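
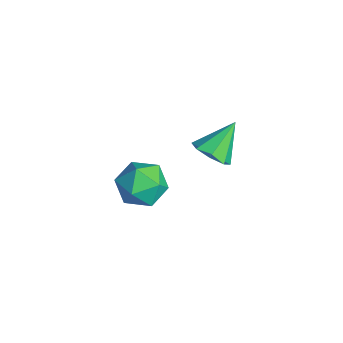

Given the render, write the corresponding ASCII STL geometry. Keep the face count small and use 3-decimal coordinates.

solid 
facet normal 0.189 0.418 0.889
outer loop
vertex -3.26 -1.122 -1.437
vertex -2.993 -2.112 -1.028
vertex -2.217 -1.478 -1.491
endloop
endfacet
facet normal 0.318 0.878 0.358
outer loop
vertex -3.26 -1.122 -1.437
vertex -2.217 -1.478 -1.491
vertex -2.669 -0.962 -2.356
endloop
endfacet
facet normal -0.285 0.958 -0.016
outer loop
vertex -3.26 -1.122 -1.437
vertex -2.669 -0.962 -2.356
vertex -3.724 -1.277 -2.427
endloop
endfacet
facet normal -0.787 0.549 0.283
outer loop
vertex -3.26 -1.122 -1.437
vertex -3.724 -1.277 -2.427
vertex -3.925 -1.988 -1.607
endloop
endfacet
facet normal -0.495 0.215 0.842
outer loop
vertex -3.26 -1.122 -1.437
vertex -3.925 -1.988 -1.607
vertex -2.993 -2.112 -1.028
endloop
endfacet
facet normal 0.806 0.587 -0.071
outer loop
vertex -2.669 -0.962 -2.356
vertex -2.217 -1.478 -1.491
vertex -2.035 -1.852 -2.513
endloop
endfacet
facet normal 0.597 -0.157 0.786
outer loop
vertex -2.217 -1.478 -1.491
vertex -2.993 -2.112 -1.028
vertex -2.236 -2.563 -1.693
endloop
endfacet
facet normal -0.507 -0.487 0.712
outer loop
vertex -2.993 -2.112 -1.028
vertex -3.925 -1.988 -1.607
vertex -3.291 -2.878 -1.764
endloop
endfacet
facet normal -0.980 0.053 -0.194
outer loop
vertex -3.925 -1.988 -1.607
vertex -3.724 -1.277 -2.427
vertex -3.743 -2.362 -2.629
endloop
endfacet
facet normal -0.168 0.716 -0.677
outer loop
vertex -3.724 -1.277 -2.427
vertex -2.669 -0.962 -2.356
vertex -2.967 -1.728 -3.092
endloop
endfacet
facet normal 0.787 -0.549 -0.283
outer loop
vertex -2.7 -2.718 -2.683
vertex -2.035 -1.852 -2.513
vertex -2.236 -2.563 -1.693
endloop
endfacet
facet normal 0.285 -0.958 0.016
outer loop
vertex -2.7 -2.718 -2.683
vertex -2.236 -2.563 -1.693
vertex -3.291 -2.878 -1.764
endloop
endfacet
facet normal -0.318 -0.878 -0.358
outer loop
vertex -2.7 -2.718 -2.683
vertex -3.291 -2.878 -1.764
vertex -3.743 -2.362 -2.629
endloop
endfacet
facet normal -0.189 -0.418 -0.889
outer loop
vertex -2.7 -2.718 -2.683
vertex -3.743 -2.362 -2.629
vertex -2.967 -1.728 -3.092
endloop
endfacet
facet normal 0.495 -0.215 -0.842
outer loop
vertex -2.7 -2.718 -2.683
vertex -2.967 -1.728 -3.092
vertex -2.035 -1.852 -2.513
endloop
endfacet
facet normal 0.980 -0.053 0.194
outer loop
vertex -2.236 -2.563 -1.693
vertex -2.035 -1.852 -2.513
vertex -2.217 -1.478 -1.491
endloop
endfacet
facet normal 0.168 -0.716 0.677
outer loop
vertex -3.291 -2.878 -1.764
vertex -2.236 -2.563 -1.693
vertex -2.993 -2.112 -1.028
endloop
endfacet
facet normal -0.806 -0.587 0.071
outer loop
vertex -3.743 -2.362 -2.629
vertex -3.291 -2.878 -1.764
vertex -3.925 -1.988 -1.607
endloop
endfacet
facet normal -0.597 0.157 -0.786
outer loop
vertex -2.967 -1.728 -3.092
vertex -3.743 -2.362 -2.629
vertex -3.724 -1.277 -2.427
endloop
endfacet
facet normal 0.507 0.487 -0.712
outer loop
vertex -2.035 -1.852 -2.513
vertex -2.967 -1.728 -3.092
vertex -2.669 -0.962 -2.356
endloop
endfacet
facet normal 0.252 -0.668 -0.700
outer loop
vertex 0.191 -0.455 2.374
vertex -0.408 -0.174 1.89
vertex 0.383 0.01 1.999
endloop
endfacet
facet normal 0.722 0.229 0.653
outer loop
vertex 0.191 -0.455 2.374
vertex 0.383 0.01 1.999
vertex -0.812 0.894 3.01
endloop
endfacet
facet normal 0.252 -0.668 -0.700
outer loop
vertex 0.383 0.01 1.999
vertex -0.408 -0.174 1.89
vertex 0.112 0.368 1.56
endloop
endfacet
facet normal 0.675 0.718 0.169
outer loop
vertex 0.383 0.01 1.999
vertex 0.112 0.368 1.56
vertex -0.812 0.894 3.01
endloop
endfacet
facet normal 0.251 -0.668 -0.701
outer loop
vertex 0.112 0.368 1.56
vertex -0.408 -0.174 1.89
vertex -0.465 0.408 1.315
endloop
endfacet
facet normal 0.168 0.956 -0.240
outer loop
vertex 0.112 0.368 1.56
vertex -0.465 0.408 1.315
vertex -0.812 0.894 3.01
endloop
endfacet
facet normal 0.253 -0.667 -0.701
outer loop
vertex -0.465 0.408 1.315
vertex -0.408 -0.174 1.89
vertex -1.008 0.107 1.406
endloop
endfacet
facet normal -0.499 0.800 -0.332
outer loop
vertex -0.465 0.408 1.315
vertex -1.008 0.107 1.406
vertex -0.812 0.894 3.01
endloop
endfacet
facet normal 0.252 -0.668 -0.700
outer loop
vertex -1.008 0.107 1.406
vertex -0.408 -0.174 1.89
vertex -1.2 -0.359 1.781
endloop
endfacet
facet normal -0.938 0.343 -0.054
outer loop
vertex -1.008 0.107 1.406
vertex -1.2 -0.359 1.781
vertex -0.812 0.894 3.01
endloop
endfacet
facet normal 0.252 -0.667 -0.701
outer loop
vertex -1.2 -0.359 1.781
vertex -0.408 -0.174 1.89
vertex -0.928 -0.716 2.219
endloop
endfacet
facet normal -0.890 -0.148 0.432
outer loop
vertex -1.2 -0.359 1.781
vertex -0.928 -0.716 2.219
vertex -0.812 0.894 3.01
endloop
endfacet
facet normal 0.253 -0.668 -0.700
outer loop
vertex -0.928 -0.716 2.219
vertex -0.408 -0.174 1.89
vertex -0.352 -0.756 2.465
endloop
endfacet
facet normal -0.385 -0.384 0.839
outer loop
vertex -0.928 -0.716 2.219
vertex -0.352 -0.756 2.465
vertex -0.812 0.894 3.01
endloop
endfacet
facet normal 0.253 -0.668 -0.700
outer loop
vertex -0.352 -0.756 2.465
vertex -0.408 -0.174 1.89
vertex 0.191 -0.455 2.374
endloop
endfacet
facet normal 0.283 -0.229 0.931
outer loop
vertex -0.352 -0.756 2.465
vertex 0.191 -0.455 2.374
vertex -0.812 0.894 3.01
endloop
endfacet

endsolid


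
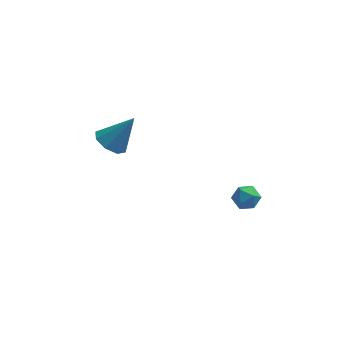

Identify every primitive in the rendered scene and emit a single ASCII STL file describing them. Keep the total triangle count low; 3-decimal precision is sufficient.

solid 
facet normal -0.576 -0.159 -0.802
outer loop
vertex -2.445 1.283 -1.507
vertex -3.12 1.613 -1.087
vertex -2.503 1.933 -1.594
endloop
endfacet
facet normal 0.974 0.058 -0.217
outer loop
vertex -2.445 1.283 -1.507
vertex -2.503 1.933 -1.594
vertex -2.06 1.907 0.387
endloop
endfacet
facet normal -0.576 -0.161 -0.802
outer loop
vertex -2.503 1.933 -1.594
vertex -3.12 1.613 -1.087
vertex -2.923 2.395 -1.385
endloop
endfacet
facet normal 0.698 0.701 -0.147
outer loop
vertex -2.503 1.933 -1.594
vertex -2.923 2.395 -1.385
vertex -2.06 1.907 0.387
endloop
endfacet
facet normal -0.576 -0.160 -0.802
outer loop
vertex -2.923 2.395 -1.385
vertex -3.12 1.613 -1.087
vertex -3.457 2.399 -1.002
endloop
endfacet
facet normal 0.147 0.970 0.195
outer loop
vertex -2.923 2.395 -1.385
vertex -3.457 2.399 -1.002
vertex -2.06 1.907 0.387
endloop
endfacet
facet normal -0.576 -0.160 -0.802
outer loop
vertex -3.457 2.399 -1.002
vertex -3.12 1.613 -1.087
vertex -3.795 1.943 -0.668
endloop
endfacet
facet normal -0.355 0.709 0.609
outer loop
vertex -3.457 2.399 -1.002
vertex -3.795 1.943 -0.668
vertex -2.06 1.907 0.387
endloop
endfacet
facet normal -0.576 -0.160 -0.802
outer loop
vertex -3.795 1.943 -0.668
vertex -3.12 1.613 -1.087
vertex -3.737 1.293 -0.58
endloop
endfacet
facet normal -0.517 0.069 0.853
outer loop
vertex -3.795 1.943 -0.668
vertex -3.737 1.293 -0.58
vertex -2.06 1.907 0.387
endloop
endfacet
facet normal -0.576 -0.160 -0.802
outer loop
vertex -3.737 1.293 -0.58
vertex -3.12 1.613 -1.087
vertex -3.318 0.831 -0.789
endloop
endfacet
facet normal -0.242 -0.573 0.783
outer loop
vertex -3.737 1.293 -0.58
vertex -3.318 0.831 -0.789
vertex -2.06 1.907 0.387
endloop
endfacet
facet normal -0.576 -0.159 -0.801
outer loop
vertex -3.318 0.831 -0.789
vertex -3.12 1.613 -1.087
vertex -2.783 0.827 -1.173
endloop
endfacet
facet normal 0.310 -0.843 0.440
outer loop
vertex -3.318 0.831 -0.789
vertex -2.783 0.827 -1.173
vertex -2.06 1.907 0.387
endloop
endfacet
facet normal -0.577 -0.160 -0.801
outer loop
vertex -2.783 0.827 -1.173
vertex -3.12 1.613 -1.087
vertex -2.445 1.283 -1.507
endloop
endfacet
facet normal 0.812 -0.583 0.027
outer loop
vertex -2.783 0.827 -1.173
vertex -2.445 1.283 -1.507
vertex -2.06 1.907 0.387
endloop
endfacet
facet normal -0.805 0.290 0.518
outer loop
vertex 2.513 -2.681 0.059
vertex 2.191 -3.242 -0.127
vertex 2.557 -3.235 0.438
endloop
endfacet
facet normal -0.207 0.541 0.815
outer loop
vertex 2.513 -2.681 0.059
vertex 2.557 -3.235 0.438
vertex 3.104 -2.859 0.327
endloop
endfacet
facet normal 0.133 0.935 0.328
outer loop
vertex 2.513 -2.681 0.059
vertex 3.104 -2.859 0.327
vertex 3.076 -2.633 -0.306
endloop
endfacet
facet normal -0.255 0.928 -0.271
outer loop
vertex 2.513 -2.681 0.059
vertex 3.076 -2.633 -0.306
vertex 2.512 -2.87 -0.587
endloop
endfacet
facet normal -0.834 0.530 -0.154
outer loop
vertex 2.513 -2.681 0.059
vertex 2.512 -2.87 -0.587
vertex 2.191 -3.242 -0.127
endloop
endfacet
facet normal 0.209 -0.015 0.978
outer loop
vertex 3.104 -2.859 0.327
vertex 2.557 -3.235 0.438
vertex 3.148 -3.53 0.307
endloop
endfacet
facet normal -0.758 -0.423 0.496
outer loop
vertex 2.557 -3.235 0.438
vertex 2.191 -3.242 -0.127
vertex 2.584 -3.767 0.026
endloop
endfacet
facet normal -0.806 -0.035 -0.591
outer loop
vertex 2.191 -3.242 -0.127
vertex 2.512 -2.87 -0.587
vertex 2.556 -3.541 -0.607
endloop
endfacet
facet normal 0.132 0.611 -0.780
outer loop
vertex 2.512 -2.87 -0.587
vertex 3.076 -2.633 -0.306
vertex 3.103 -3.165 -0.718
endloop
endfacet
facet normal 0.759 0.623 0.189
outer loop
vertex 3.076 -2.633 -0.306
vertex 3.104 -2.859 0.327
vertex 3.469 -3.158 -0.153
endloop
endfacet
facet normal 0.255 -0.928 0.271
outer loop
vertex 3.147 -3.719 -0.339
vertex 3.148 -3.53 0.307
vertex 2.584 -3.767 0.026
endloop
endfacet
facet normal -0.133 -0.935 -0.328
outer loop
vertex 3.147 -3.719 -0.339
vertex 2.584 -3.767 0.026
vertex 2.556 -3.541 -0.607
endloop
endfacet
facet normal 0.207 -0.541 -0.815
outer loop
vertex 3.147 -3.719 -0.339
vertex 2.556 -3.541 -0.607
vertex 3.103 -3.165 -0.718
endloop
endfacet
facet normal 0.805 -0.290 -0.518
outer loop
vertex 3.147 -3.719 -0.339
vertex 3.103 -3.165 -0.718
vertex 3.469 -3.158 -0.153
endloop
endfacet
facet normal 0.834 -0.530 0.154
outer loop
vertex 3.147 -3.719 -0.339
vertex 3.469 -3.158 -0.153
vertex 3.148 -3.53 0.307
endloop
endfacet
facet normal -0.132 -0.611 0.780
outer loop
vertex 2.584 -3.767 0.026
vertex 3.148 -3.53 0.307
vertex 2.557 -3.235 0.438
endloop
endfacet
facet normal -0.759 -0.623 -0.189
outer loop
vertex 2.556 -3.541 -0.607
vertex 2.584 -3.767 0.026
vertex 2.191 -3.242 -0.127
endloop
endfacet
facet normal -0.209 0.015 -0.978
outer loop
vertex 3.103 -3.165 -0.718
vertex 2.556 -3.541 -0.607
vertex 2.512 -2.87 -0.587
endloop
endfacet
facet normal 0.758 0.423 -0.496
outer loop
vertex 3.469 -3.158 -0.153
vertex 3.103 -3.165 -0.718
vertex 3.076 -2.633 -0.306
endloop
endfacet
facet normal 0.806 0.035 0.591
outer loop
vertex 3.148 -3.53 0.307
vertex 3.469 -3.158 -0.153
vertex 3.104 -2.859 0.327
endloop
endfacet

endsolid


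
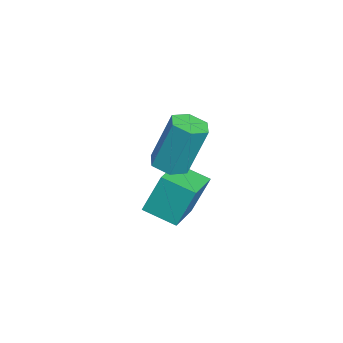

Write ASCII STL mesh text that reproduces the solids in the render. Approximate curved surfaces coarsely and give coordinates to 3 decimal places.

solid 
facet normal -0.937 0.289 -0.196
outer loop
vertex 0.666 -3.835 -1.839
vertex 1.137 -2.623 -2.302
vertex 0.797 -4.498 -3.443
endloop
endfacet
facet normal -0.342 -0.878 0.335
outer loop
vertex 2.343 -4.977 -3.118
vertex 0.666 -3.835 -1.839
vertex 0.797 -4.498 -3.443
endloop
endfacet
facet normal -0.937 0.290 -0.197
outer loop
vertex 0.797 -4.498 -3.443
vertex 1.137 -2.623 -2.302
vertex 1.269 -3.287 -3.905
endloop
endfacet
facet normal 0.076 -0.381 -0.921
outer loop
vertex 1.269 -3.287 -3.905
vertex 2.343 -4.977 -3.118
vertex 0.797 -4.498 -3.443
endloop
endfacet
facet normal -0.076 0.381 0.921
outer loop
vertex 0.666 -3.835 -1.839
vertex 2.683 -3.102 -1.977
vertex 1.137 -2.623 -2.302
endloop
endfacet
facet normal -0.342 -0.878 0.335
outer loop
vertex 2.211 -4.313 -1.515
vertex 0.666 -3.835 -1.839
vertex 2.343 -4.977 -3.118
endloop
endfacet
facet normal -0.075 0.381 0.922
outer loop
vertex 2.211 -4.313 -1.515
vertex 2.683 -3.102 -1.977
vertex 0.666 -3.835 -1.839
endloop
endfacet
facet normal 0.342 0.878 -0.335
outer loop
vertex 1.137 -2.623 -2.302
vertex 2.683 -3.102 -1.977
vertex 1.269 -3.287 -3.905
endloop
endfacet
facet normal 0.075 -0.381 -0.921
outer loop
vertex 2.814 -3.765 -3.581
vertex 2.343 -4.977 -3.118
vertex 1.269 -3.287 -3.905
endloop
endfacet
facet normal 0.342 0.878 -0.335
outer loop
vertex 1.269 -3.287 -3.905
vertex 2.683 -3.102 -1.977
vertex 2.814 -3.765 -3.581
endloop
endfacet
facet normal 0.937 -0.289 0.197
outer loop
vertex 2.814 -3.765 -3.581
vertex 2.211 -4.313 -1.515
vertex 2.343 -4.977 -3.118
endloop
endfacet
facet normal 0.937 -0.290 0.196
outer loop
vertex 2.683 -3.102 -1.977
vertex 2.211 -4.313 -1.515
vertex 2.814 -3.765 -3.581
endloop
endfacet
facet normal -0.000 -0.329 -0.944
outer loop
vertex 3.577 -3.962 -0.429
vertex 2.849 -4.016 -0.41
vertex 3.163 -3.394 -0.627
endloop
endfacet
facet normal 0.824 0.535 -0.188
outer loop
vertex 3.577 -3.962 -0.429
vertex 3.163 -3.394 -0.627
vertex 3.579 -3.25 1.61
endloop
endfacet
facet normal 0.824 0.535 -0.188
outer loop
vertex 3.579 -3.25 1.61
vertex 3.163 -3.394 -0.627
vertex 3.165 -2.682 1.412
endloop
endfacet
facet normal 0.001 0.330 0.944
outer loop
vertex 3.579 -3.25 1.61
vertex 3.165 -2.682 1.412
vertex 2.851 -3.304 1.63
endloop
endfacet
facet normal -0.000 -0.329 -0.944
outer loop
vertex 3.163 -3.394 -0.627
vertex 2.849 -4.016 -0.41
vertex 2.435 -3.448 -0.608
endloop
endfacet
facet normal -0.078 0.941 -0.329
outer loop
vertex 3.163 -3.394 -0.627
vertex 2.435 -3.448 -0.608
vertex 3.165 -2.682 1.412
endloop
endfacet
facet normal -0.079 0.941 -0.328
outer loop
vertex 3.165 -2.682 1.412
vertex 2.435 -3.448 -0.608
vertex 2.438 -2.736 1.432
endloop
endfacet
facet normal 0.001 0.330 0.944
outer loop
vertex 3.165 -2.682 1.412
vertex 2.438 -2.736 1.432
vertex 2.851 -3.304 1.63
endloop
endfacet
facet normal -0.001 -0.330 -0.944
outer loop
vertex 2.435 -3.448 -0.608
vertex 2.849 -4.016 -0.41
vertex 2.121 -4.07 -0.39
endloop
endfacet
facet normal -0.903 0.406 -0.141
outer loop
vertex 2.435 -3.448 -0.608
vertex 2.121 -4.07 -0.39
vertex 2.438 -2.736 1.432
endloop
endfacet
facet normal -0.902 0.408 -0.141
outer loop
vertex 2.438 -2.736 1.432
vertex 2.121 -4.07 -0.39
vertex 2.123 -3.358 1.649
endloop
endfacet
facet normal 0.000 0.329 0.944
outer loop
vertex 2.438 -2.736 1.432
vertex 2.123 -3.358 1.649
vertex 2.851 -3.304 1.63
endloop
endfacet
facet normal -0.001 -0.330 -0.944
outer loop
vertex 2.121 -4.07 -0.39
vertex 2.849 -4.016 -0.41
vertex 2.535 -4.638 -0.192
endloop
endfacet
facet normal -0.824 -0.535 0.188
outer loop
vertex 2.121 -4.07 -0.39
vertex 2.535 -4.638 -0.192
vertex 2.123 -3.358 1.649
endloop
endfacet
facet normal -0.824 -0.535 0.188
outer loop
vertex 2.123 -3.358 1.649
vertex 2.535 -4.638 -0.192
vertex 2.537 -3.926 1.847
endloop
endfacet
facet normal 0.000 0.329 0.944
outer loop
vertex 2.123 -3.358 1.649
vertex 2.537 -3.926 1.847
vertex 2.851 -3.304 1.63
endloop
endfacet
facet normal -0.001 -0.330 -0.944
outer loop
vertex 2.535 -4.638 -0.192
vertex 2.849 -4.016 -0.41
vertex 3.262 -4.584 -0.212
endloop
endfacet
facet normal 0.079 -0.941 0.329
outer loop
vertex 2.535 -4.638 -0.192
vertex 3.262 -4.584 -0.212
vertex 2.537 -3.926 1.847
endloop
endfacet
facet normal 0.078 -0.941 0.328
outer loop
vertex 2.537 -3.926 1.847
vertex 3.262 -4.584 -0.212
vertex 3.265 -3.872 1.828
endloop
endfacet
facet normal 0.000 0.329 0.944
outer loop
vertex 2.537 -3.926 1.847
vertex 3.265 -3.872 1.828
vertex 2.851 -3.304 1.63
endloop
endfacet
facet normal -0.000 -0.329 -0.944
outer loop
vertex 3.262 -4.584 -0.212
vertex 2.849 -4.016 -0.41
vertex 3.577 -3.962 -0.429
endloop
endfacet
facet normal 0.902 -0.408 0.141
outer loop
vertex 3.262 -4.584 -0.212
vertex 3.577 -3.962 -0.429
vertex 3.265 -3.872 1.828
endloop
endfacet
facet normal 0.903 -0.406 0.141
outer loop
vertex 3.265 -3.872 1.828
vertex 3.577 -3.962 -0.429
vertex 3.579 -3.25 1.61
endloop
endfacet
facet normal 0.001 0.330 0.944
outer loop
vertex 3.265 -3.872 1.828
vertex 3.579 -3.25 1.61
vertex 2.851 -3.304 1.63
endloop
endfacet

endsolid


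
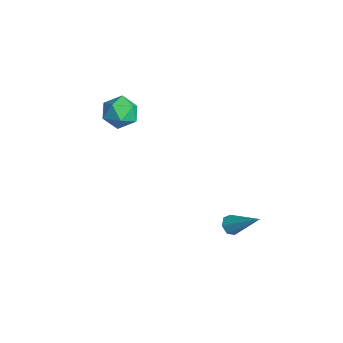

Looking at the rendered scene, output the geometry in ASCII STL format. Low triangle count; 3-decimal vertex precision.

solid 
facet normal -0.542 0.719 -0.435
outer loop
vertex -3.686 -1.039 2.295
vertex -4.48 -1.214 2.995
vertex -3.713 -0.499 3.222
endloop
endfacet
facet normal 0.155 0.856 -0.494
outer loop
vertex -3.686 -1.039 2.295
vertex -3.713 -0.499 3.222
vertex -2.783 -0.882 2.851
endloop
endfacet
facet normal 0.460 0.306 -0.834
outer loop
vertex -3.686 -1.039 2.295
vertex -2.783 -0.882 2.851
vertex -2.974 -1.834 2.396
endloop
endfacet
facet normal -0.050 -0.170 -0.984
outer loop
vertex -3.686 -1.039 2.295
vertex -2.974 -1.834 2.396
vertex -4.022 -2.04 2.485
endloop
endfacet
facet normal -0.669 0.085 -0.738
outer loop
vertex -3.686 -1.039 2.295
vertex -4.022 -2.04 2.485
vertex -4.48 -1.214 2.995
endloop
endfacet
facet normal 0.431 0.888 0.163
outer loop
vertex -2.783 -0.882 2.851
vertex -3.713 -0.499 3.222
vertex -3.018 -0.96 3.895
endloop
endfacet
facet normal -0.698 0.667 0.260
outer loop
vertex -3.713 -0.499 3.222
vertex -4.48 -1.214 2.995
vertex -4.066 -1.166 3.984
endloop
endfacet
facet normal -0.904 -0.359 -0.230
outer loop
vertex -4.48 -1.214 2.995
vertex -4.022 -2.04 2.485
vertex -4.257 -2.118 3.529
endloop
endfacet
facet normal 0.098 -0.771 -0.629
outer loop
vertex -4.022 -2.04 2.485
vertex -2.974 -1.834 2.396
vertex -3.327 -2.501 3.158
endloop
endfacet
facet normal 0.922 -0.001 -0.386
outer loop
vertex -2.974 -1.834 2.396
vertex -2.783 -0.882 2.851
vertex -2.56 -1.786 3.385
endloop
endfacet
facet normal 0.050 0.170 0.984
outer loop
vertex -3.354 -1.961 4.085
vertex -3.018 -0.96 3.895
vertex -4.066 -1.166 3.984
endloop
endfacet
facet normal -0.460 -0.306 0.834
outer loop
vertex -3.354 -1.961 4.085
vertex -4.066 -1.166 3.984
vertex -4.257 -2.118 3.529
endloop
endfacet
facet normal -0.155 -0.856 0.494
outer loop
vertex -3.354 -1.961 4.085
vertex -4.257 -2.118 3.529
vertex -3.327 -2.501 3.158
endloop
endfacet
facet normal 0.542 -0.719 0.435
outer loop
vertex -3.354 -1.961 4.085
vertex -3.327 -2.501 3.158
vertex -2.56 -1.786 3.385
endloop
endfacet
facet normal 0.669 -0.085 0.738
outer loop
vertex -3.354 -1.961 4.085
vertex -2.56 -1.786 3.385
vertex -3.018 -0.96 3.895
endloop
endfacet
facet normal -0.098 0.771 0.629
outer loop
vertex -4.066 -1.166 3.984
vertex -3.018 -0.96 3.895
vertex -3.713 -0.499 3.222
endloop
endfacet
facet normal -0.922 0.001 0.386
outer loop
vertex -4.257 -2.118 3.529
vertex -4.066 -1.166 3.984
vertex -4.48 -1.214 2.995
endloop
endfacet
facet normal -0.431 -0.888 -0.163
outer loop
vertex -3.327 -2.501 3.158
vertex -4.257 -2.118 3.529
vertex -4.022 -2.04 2.485
endloop
endfacet
facet normal 0.698 -0.667 -0.260
outer loop
vertex -2.56 -1.786 3.385
vertex -3.327 -2.501 3.158
vertex -2.974 -1.834 2.396
endloop
endfacet
facet normal 0.904 0.359 0.230
outer loop
vertex -3.018 -0.96 3.895
vertex -2.56 -1.786 3.385
vertex -2.783 -0.882 2.851
endloop
endfacet
facet normal -0.600 -0.489 -0.633
outer loop
vertex 3.144 2.142 -2.241
vertex 2.724 2.089 -1.802
vertex 2.791 2.536 -2.211
endloop
endfacet
facet normal 0.581 0.565 -0.585
outer loop
vertex 3.144 2.142 -2.241
vertex 2.791 2.536 -2.211
vertex 3.976 3.111 -0.478
endloop
endfacet
facet normal -0.599 -0.490 -0.633
outer loop
vertex 2.791 2.536 -2.211
vertex 2.724 2.089 -1.802
vertex 2.388 2.593 -1.874
endloop
endfacet
facet normal -0.083 0.961 -0.262
outer loop
vertex 2.791 2.536 -2.211
vertex 2.388 2.593 -1.874
vertex 3.976 3.111 -0.478
endloop
endfacet
facet normal -0.599 -0.490 -0.634
outer loop
vertex 2.388 2.593 -1.874
vertex 2.724 2.089 -1.802
vertex 2.237 2.27 -1.482
endloop
endfacet
facet normal -0.571 0.728 0.380
outer loop
vertex 2.388 2.593 -1.874
vertex 2.237 2.27 -1.482
vertex 3.976 3.111 -0.478
endloop
endfacet
facet normal -0.599 -0.490 -0.634
outer loop
vertex 2.237 2.27 -1.482
vertex 2.724 2.089 -1.802
vertex 2.453 1.811 -1.331
endloop
endfacet
facet normal -0.514 0.040 0.857
outer loop
vertex 2.237 2.27 -1.482
vertex 2.453 1.811 -1.331
vertex 3.976 3.111 -0.478
endloop
endfacet
facet normal -0.599 -0.489 -0.634
outer loop
vertex 2.453 1.811 -1.331
vertex 2.724 2.089 -1.802
vertex 2.873 1.561 -1.535
endloop
endfacet
facet normal 0.045 -0.585 0.810
outer loop
vertex 2.453 1.811 -1.331
vertex 2.873 1.561 -1.535
vertex 3.976 3.111 -0.478
endloop
endfacet
facet normal -0.600 -0.489 -0.633
outer loop
vertex 2.873 1.561 -1.535
vertex 2.724 2.089 -1.802
vertex 3.18 1.708 -1.94
endloop
endfacet
facet normal 0.685 -0.675 0.274
outer loop
vertex 2.873 1.561 -1.535
vertex 3.18 1.708 -1.94
vertex 3.976 3.111 -0.478
endloop
endfacet
facet normal -0.600 -0.489 -0.633
outer loop
vertex 3.18 1.708 -1.94
vertex 2.724 2.089 -1.802
vertex 3.144 2.142 -2.241
endloop
endfacet
facet normal 0.924 -0.163 -0.346
outer loop
vertex 3.18 1.708 -1.94
vertex 3.144 2.142 -2.241
vertex 3.976 3.111 -0.478
endloop
endfacet

endsolid


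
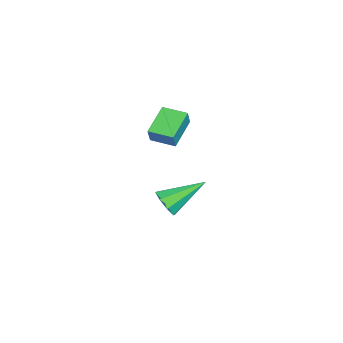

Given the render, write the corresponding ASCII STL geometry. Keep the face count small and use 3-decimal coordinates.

solid 
facet normal 0.370 -0.780 -0.504
outer loop
vertex -1.635 -2.668 -3.491
vertex -2.191 -3.142 -3.165
vertex -2.147 -2.694 -3.826
endloop
endfacet
facet normal 0.264 0.843 -0.468
outer loop
vertex -1.635 -2.668 -3.491
vertex -2.147 -2.694 -3.826
vertex -2.989 -1.458 -2.075
endloop
endfacet
facet normal 0.370 -0.780 -0.504
outer loop
vertex -2.147 -2.694 -3.826
vertex -2.191 -3.142 -3.165
vertex -2.685 -2.983 -3.774
endloop
endfacet
facet normal -0.408 0.642 -0.649
outer loop
vertex -2.147 -2.694 -3.826
vertex -2.685 -2.983 -3.774
vertex -2.989 -1.458 -2.075
endloop
endfacet
facet normal 0.370 -0.780 -0.504
outer loop
vertex -2.685 -2.983 -3.774
vertex -2.191 -3.142 -3.165
vertex -2.933 -3.365 -3.365
endloop
endfacet
facet normal -0.911 0.213 -0.354
outer loop
vertex -2.685 -2.983 -3.774
vertex -2.933 -3.365 -3.365
vertex -2.989 -1.458 -2.075
endloop
endfacet
facet normal 0.370 -0.779 -0.505
outer loop
vertex -2.933 -3.365 -3.365
vertex -2.191 -3.142 -3.165
vertex -2.746 -3.617 -2.839
endloop
endfacet
facet normal -0.950 -0.194 0.245
outer loop
vertex -2.933 -3.365 -3.365
vertex -2.746 -3.617 -2.839
vertex -2.989 -1.458 -2.075
endloop
endfacet
facet normal 0.370 -0.779 -0.505
outer loop
vertex -2.746 -3.617 -2.839
vertex -2.191 -3.142 -3.165
vertex -2.234 -3.591 -2.504
endloop
endfacet
facet normal -0.503 -0.338 0.795
outer loop
vertex -2.746 -3.617 -2.839
vertex -2.234 -3.591 -2.504
vertex -2.989 -1.458 -2.075
endloop
endfacet
facet normal 0.370 -0.780 -0.506
outer loop
vertex -2.234 -3.591 -2.504
vertex -2.191 -3.142 -3.165
vertex -1.697 -3.302 -2.557
endloop
endfacet
facet normal 0.170 -0.136 0.976
outer loop
vertex -2.234 -3.591 -2.504
vertex -1.697 -3.302 -2.557
vertex -2.989 -1.458 -2.075
endloop
endfacet
facet normal 0.370 -0.780 -0.505
outer loop
vertex -1.697 -3.302 -2.557
vertex -2.191 -3.142 -3.165
vertex -1.449 -2.92 -2.965
endloop
endfacet
facet normal 0.671 0.292 0.681
outer loop
vertex -1.697 -3.302 -2.557
vertex -1.449 -2.92 -2.965
vertex -2.989 -1.458 -2.075
endloop
endfacet
facet normal 0.369 -0.780 -0.505
outer loop
vertex -1.449 -2.92 -2.965
vertex -2.191 -3.142 -3.165
vertex -1.635 -2.668 -3.491
endloop
endfacet
facet normal 0.711 0.698 0.083
outer loop
vertex -1.449 -2.92 -2.965
vertex -1.635 -2.668 -3.491
vertex -2.989 -1.458 -2.075
endloop
endfacet
facet normal -0.875 0.236 0.422
outer loop
vertex -1.757 -3.172 3.427
vertex -1.485 -2.026 3.349
vertex -2.127 -3.138 2.641
endloop
endfacet
facet normal -0.230 -0.971 0.066
outer loop
vertex -0.735 -3.514 1.971
vertex -1.757 -3.172 3.427
vertex -2.127 -3.138 2.641
endloop
endfacet
facet normal -0.875 0.236 0.422
outer loop
vertex -2.127 -3.138 2.641
vertex -1.485 -2.026 3.349
vertex -1.855 -1.992 2.563
endloop
endfacet
facet normal -0.425 0.039 -0.904
outer loop
vertex -1.855 -1.992 2.563
vertex -0.735 -3.514 1.971
vertex -2.127 -3.138 2.641
endloop
endfacet
facet normal 0.425 -0.039 0.904
outer loop
vertex -1.757 -3.172 3.427
vertex -0.093 -2.402 2.679
vertex -1.485 -2.026 3.349
endloop
endfacet
facet normal -0.230 -0.971 0.066
outer loop
vertex -0.365 -3.548 2.757
vertex -1.757 -3.172 3.427
vertex -0.735 -3.514 1.971
endloop
endfacet
facet normal 0.425 -0.039 0.904
outer loop
vertex -0.365 -3.548 2.757
vertex -0.093 -2.402 2.679
vertex -1.757 -3.172 3.427
endloop
endfacet
facet normal 0.230 0.971 -0.066
outer loop
vertex -1.485 -2.026 3.349
vertex -0.093 -2.402 2.679
vertex -1.855 -1.992 2.563
endloop
endfacet
facet normal -0.425 0.039 -0.904
outer loop
vertex -0.463 -2.368 1.893
vertex -0.735 -3.514 1.971
vertex -1.855 -1.992 2.563
endloop
endfacet
facet normal 0.230 0.971 -0.066
outer loop
vertex -1.855 -1.992 2.563
vertex -0.093 -2.402 2.679
vertex -0.463 -2.368 1.893
endloop
endfacet
facet normal 0.875 -0.236 -0.422
outer loop
vertex -0.463 -2.368 1.893
vertex -0.365 -3.548 2.757
vertex -0.735 -3.514 1.971
endloop
endfacet
facet normal 0.875 -0.236 -0.422
outer loop
vertex -0.093 -2.402 2.679
vertex -0.365 -3.548 2.757
vertex -0.463 -2.368 1.893
endloop
endfacet

endsolid


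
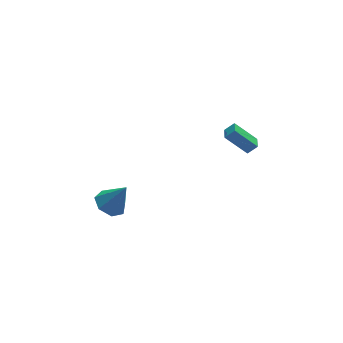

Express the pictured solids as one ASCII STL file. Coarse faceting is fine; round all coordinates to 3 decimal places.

solid 
facet normal -0.448 0.204 -0.871
outer loop
vertex -3.439 -2.503 -2.105
vertex -4.359 -2.55 -1.643
vertex -3.744 -1.733 -1.768
endloop
endfacet
facet normal 0.939 0.334 0.087
outer loop
vertex -3.439 -2.503 -2.105
vertex -3.744 -1.733 -1.768
vertex -3.481 -2.95 0.063
endloop
endfacet
facet normal -0.448 0.204 -0.870
outer loop
vertex -3.744 -1.733 -1.768
vertex -4.359 -2.55 -1.643
vertex -4.511 -1.578 -1.337
endloop
endfacet
facet normal 0.417 0.783 0.461
outer loop
vertex -3.744 -1.733 -1.768
vertex -4.511 -1.578 -1.337
vertex -3.481 -2.95 0.063
endloop
endfacet
facet normal -0.448 0.204 -0.870
outer loop
vertex -4.511 -1.578 -1.337
vertex -4.359 -2.55 -1.643
vertex -5.164 -2.155 -1.136
endloop
endfacet
facet normal -0.274 0.578 0.768
outer loop
vertex -4.511 -1.578 -1.337
vertex -5.164 -2.155 -1.136
vertex -3.481 -2.95 0.063
endloop
endfacet
facet normal -0.448 0.205 -0.870
outer loop
vertex -5.164 -2.155 -1.136
vertex -4.359 -2.55 -1.643
vertex -5.21 -3.029 -1.318
endloop
endfacet
facet normal -0.615 -0.130 0.778
outer loop
vertex -5.164 -2.155 -1.136
vertex -5.21 -3.029 -1.318
vertex -3.481 -2.95 0.063
endloop
endfacet
facet normal -0.448 0.205 -0.871
outer loop
vertex -5.21 -3.029 -1.318
vertex -4.359 -2.55 -1.643
vertex -4.616 -3.542 -1.744
endloop
endfacet
facet normal -0.348 -0.804 0.482
outer loop
vertex -5.21 -3.029 -1.318
vertex -4.616 -3.542 -1.744
vertex -3.481 -2.95 0.063
endloop
endfacet
facet normal -0.447 0.204 -0.871
outer loop
vertex -4.616 -3.542 -1.744
vertex -4.359 -2.55 -1.643
vertex -3.827 -3.308 -2.094
endloop
endfacet
facet normal 0.325 -0.940 0.104
outer loop
vertex -4.616 -3.542 -1.744
vertex -3.827 -3.308 -2.094
vertex -3.481 -2.95 0.063
endloop
endfacet
facet normal -0.448 0.204 -0.871
outer loop
vertex -3.827 -3.308 -2.094
vertex -4.359 -2.55 -1.643
vertex -3.439 -2.503 -2.105
endloop
endfacet
facet normal 0.898 -0.434 -0.072
outer loop
vertex -3.827 -3.308 -2.094
vertex -3.439 -2.503 -2.105
vertex -3.481 -2.95 0.063
endloop
endfacet
facet normal -0.704 0.149 -0.694
outer loop
vertex 2.401 -3.249 2.955
vertex 2.692 -2.494 2.822
vertex 3.558 -3.926 1.636
endloop
endfacet
facet normal -0.354 -0.921 0.162
outer loop
vertex 4.128 -4.046 2.198
vertex 2.401 -3.249 2.955
vertex 3.558 -3.926 1.636
endloop
endfacet
facet normal -0.705 0.148 -0.694
outer loop
vertex 3.558 -3.926 1.636
vertex 2.692 -2.494 2.822
vertex 3.848 -3.17 1.503
endloop
endfacet
facet normal 0.616 -0.360 -0.701
outer loop
vertex 3.848 -3.17 1.503
vertex 4.128 -4.046 2.198
vertex 3.558 -3.926 1.636
endloop
endfacet
facet normal -0.615 0.361 0.701
outer loop
vertex 2.401 -3.249 2.955
vertex 3.262 -2.614 3.384
vertex 2.692 -2.494 2.822
endloop
endfacet
facet normal -0.354 -0.921 0.162
outer loop
vertex 2.972 -3.37 3.517
vertex 2.401 -3.249 2.955
vertex 4.128 -4.046 2.198
endloop
endfacet
facet normal -0.615 0.359 0.702
outer loop
vertex 2.972 -3.37 3.517
vertex 3.262 -2.614 3.384
vertex 2.401 -3.249 2.955
endloop
endfacet
facet normal 0.354 0.921 -0.162
outer loop
vertex 2.692 -2.494 2.822
vertex 3.262 -2.614 3.384
vertex 3.848 -3.17 1.503
endloop
endfacet
facet normal 0.614 -0.360 -0.702
outer loop
vertex 4.419 -3.291 2.065
vertex 4.128 -4.046 2.198
vertex 3.848 -3.17 1.503
endloop
endfacet
facet normal 0.354 0.921 -0.162
outer loop
vertex 3.848 -3.17 1.503
vertex 3.262 -2.614 3.384
vertex 4.419 -3.291 2.065
endloop
endfacet
facet normal 0.704 -0.149 0.694
outer loop
vertex 4.419 -3.291 2.065
vertex 2.972 -3.37 3.517
vertex 4.128 -4.046 2.198
endloop
endfacet
facet normal 0.705 -0.148 0.694
outer loop
vertex 3.262 -2.614 3.384
vertex 2.972 -3.37 3.517
vertex 4.419 -3.291 2.065
endloop
endfacet

endsolid


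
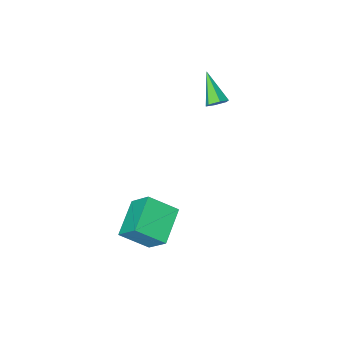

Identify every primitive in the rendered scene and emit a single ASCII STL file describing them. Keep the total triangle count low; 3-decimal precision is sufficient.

solid 
facet normal 0.159 0.783 -0.601
outer loop
vertex -3.075 -0.362 1.073
vertex -3.564 -0.072 1.321
vertex -3.001 0.004 1.569
endloop
endfacet
facet normal 0.903 -0.398 0.159
outer loop
vertex -3.075 -0.362 1.073
vertex -3.001 0.004 1.569
vertex -3.876 -1.608 2.499
endloop
endfacet
facet normal 0.159 0.784 -0.600
outer loop
vertex -3.001 0.004 1.569
vertex -3.564 -0.072 1.321
vertex -3.49 0.293 1.817
endloop
endfacet
facet normal 0.531 0.189 0.826
outer loop
vertex -3.001 0.004 1.569
vertex -3.49 0.293 1.817
vertex -3.876 -1.608 2.499
endloop
endfacet
facet normal 0.159 0.784 -0.600
outer loop
vertex -3.49 0.293 1.817
vertex -3.564 -0.072 1.321
vertex -4.053 0.217 1.569
endloop
endfacet
facet normal -0.415 0.381 0.826
outer loop
vertex -3.49 0.293 1.817
vertex -4.053 0.217 1.569
vertex -3.876 -1.608 2.499
endloop
endfacet
facet normal 0.159 0.784 -0.600
outer loop
vertex -4.053 0.217 1.569
vertex -3.564 -0.072 1.321
vertex -4.127 -0.148 1.073
endloop
endfacet
facet normal -0.987 -0.015 0.158
outer loop
vertex -4.053 0.217 1.569
vertex -4.127 -0.148 1.073
vertex -3.876 -1.608 2.499
endloop
endfacet
facet normal 0.159 0.783 -0.601
outer loop
vertex -4.127 -0.148 1.073
vertex -3.564 -0.072 1.321
vertex -3.638 -0.437 0.826
endloop
endfacet
facet normal -0.614 -0.603 -0.509
outer loop
vertex -4.127 -0.148 1.073
vertex -3.638 -0.437 0.826
vertex -3.876 -1.608 2.499
endloop
endfacet
facet normal 0.159 0.783 -0.601
outer loop
vertex -3.638 -0.437 0.826
vertex -3.564 -0.072 1.321
vertex -3.075 -0.362 1.073
endloop
endfacet
facet normal 0.329 -0.795 -0.510
outer loop
vertex -3.638 -0.437 0.826
vertex -3.075 -0.362 1.073
vertex -3.876 -1.608 2.499
endloop
endfacet
facet normal -0.710 -0.600 0.369
outer loop
vertex 2.581 2.023 -1.589
vertex 2.307 3.157 -0.271
vertex 1.378 2.853 -2.552
endloop
endfacet
facet normal 0.155 -0.644 -0.749
outer loop
vertex 2.833 4.083 -3.309
vertex 2.581 2.023 -1.589
vertex 1.378 2.853 -2.552
endloop
endfacet
facet normal -0.710 -0.600 0.369
outer loop
vertex 1.378 2.853 -2.552
vertex 2.307 3.157 -0.271
vertex 1.105 3.987 -1.234
endloop
endfacet
facet normal -0.687 0.474 -0.550
outer loop
vertex 1.105 3.987 -1.234
vertex 2.833 4.083 -3.309
vertex 1.378 2.853 -2.552
endloop
endfacet
facet normal 0.687 -0.474 0.551
outer loop
vertex 2.581 2.023 -1.589
vertex 3.762 4.387 -1.028
vertex 2.307 3.157 -0.271
endloop
endfacet
facet normal 0.155 -0.644 -0.749
outer loop
vertex 4.035 3.253 -2.346
vertex 2.581 2.023 -1.589
vertex 2.833 4.083 -3.309
endloop
endfacet
facet normal 0.687 -0.474 0.550
outer loop
vertex 4.035 3.253 -2.346
vertex 3.762 4.387 -1.028
vertex 2.581 2.023 -1.589
endloop
endfacet
facet normal -0.155 0.644 0.749
outer loop
vertex 2.307 3.157 -0.271
vertex 3.762 4.387 -1.028
vertex 1.105 3.987 -1.234
endloop
endfacet
facet normal -0.687 0.474 -0.551
outer loop
vertex 2.559 5.217 -1.991
vertex 2.833 4.083 -3.309
vertex 1.105 3.987 -1.234
endloop
endfacet
facet normal -0.155 0.644 0.749
outer loop
vertex 1.105 3.987 -1.234
vertex 3.762 4.387 -1.028
vertex 2.559 5.217 -1.991
endloop
endfacet
facet normal 0.710 0.600 -0.369
outer loop
vertex 2.559 5.217 -1.991
vertex 4.035 3.253 -2.346
vertex 2.833 4.083 -3.309
endloop
endfacet
facet normal 0.710 0.600 -0.369
outer loop
vertex 3.762 4.387 -1.028
vertex 4.035 3.253 -2.346
vertex 2.559 5.217 -1.991
endloop
endfacet

endsolid


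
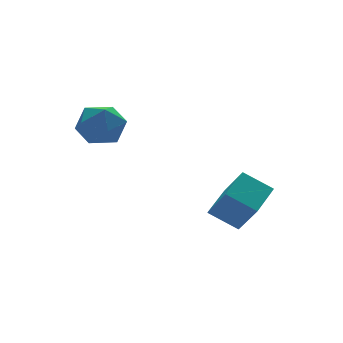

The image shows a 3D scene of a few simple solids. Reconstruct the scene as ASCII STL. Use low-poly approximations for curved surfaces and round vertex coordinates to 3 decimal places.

solid 
facet normal 0.131 0.239 0.962
outer loop
vertex -3.384 3.616 3.65
vertex -3.011 2.446 3.89
vertex -2.173 3.315 3.56
endloop
endfacet
facet normal 0.240 0.805 0.542
outer loop
vertex -3.384 3.616 3.65
vertex -2.173 3.315 3.56
vertex -2.701 4.053 2.698
endloop
endfacet
facet normal -0.356 0.920 0.167
outer loop
vertex -3.384 3.616 3.65
vertex -2.701 4.053 2.698
vertex -3.864 3.64 2.495
endloop
endfacet
facet normal -0.833 0.424 0.355
outer loop
vertex -3.384 3.616 3.65
vertex -3.864 3.64 2.495
vertex -4.056 2.647 3.231
endloop
endfacet
facet normal -0.533 0.004 0.846
outer loop
vertex -3.384 3.616 3.65
vertex -4.056 2.647 3.231
vertex -3.011 2.446 3.89
endloop
endfacet
facet normal 0.762 0.642 0.083
outer loop
vertex -2.701 4.053 2.698
vertex -2.173 3.315 3.56
vertex -1.904 3.153 2.349
endloop
endfacet
facet normal 0.585 -0.275 0.763
outer loop
vertex -2.173 3.315 3.56
vertex -3.011 2.446 3.89
vertex -2.096 2.16 3.085
endloop
endfacet
facet normal -0.489 -0.656 0.575
outer loop
vertex -3.011 2.446 3.89
vertex -4.056 2.647 3.231
vertex -3.259 1.747 2.882
endloop
endfacet
facet normal -0.975 0.025 -0.220
outer loop
vertex -4.056 2.647 3.231
vertex -3.864 3.64 2.495
vertex -3.787 2.485 2.02
endloop
endfacet
facet normal -0.202 0.827 -0.524
outer loop
vertex -3.864 3.64 2.495
vertex -2.701 4.053 2.698
vertex -2.949 3.354 1.69
endloop
endfacet
facet normal 0.833 -0.424 -0.355
outer loop
vertex -2.576 2.184 1.93
vertex -1.904 3.153 2.349
vertex -2.096 2.16 3.085
endloop
endfacet
facet normal 0.356 -0.920 -0.167
outer loop
vertex -2.576 2.184 1.93
vertex -2.096 2.16 3.085
vertex -3.259 1.747 2.882
endloop
endfacet
facet normal -0.240 -0.805 -0.542
outer loop
vertex -2.576 2.184 1.93
vertex -3.259 1.747 2.882
vertex -3.787 2.485 2.02
endloop
endfacet
facet normal -0.131 -0.239 -0.962
outer loop
vertex -2.576 2.184 1.93
vertex -3.787 2.485 2.02
vertex -2.949 3.354 1.69
endloop
endfacet
facet normal 0.533 -0.004 -0.846
outer loop
vertex -2.576 2.184 1.93
vertex -2.949 3.354 1.69
vertex -1.904 3.153 2.349
endloop
endfacet
facet normal 0.975 -0.025 0.220
outer loop
vertex -2.096 2.16 3.085
vertex -1.904 3.153 2.349
vertex -2.173 3.315 3.56
endloop
endfacet
facet normal 0.202 -0.827 0.524
outer loop
vertex -3.259 1.747 2.882
vertex -2.096 2.16 3.085
vertex -3.011 2.446 3.89
endloop
endfacet
facet normal -0.762 -0.642 -0.083
outer loop
vertex -3.787 2.485 2.02
vertex -3.259 1.747 2.882
vertex -4.056 2.647 3.231
endloop
endfacet
facet normal -0.585 0.275 -0.763
outer loop
vertex -2.949 3.354 1.69
vertex -3.787 2.485 2.02
vertex -3.864 3.64 2.495
endloop
endfacet
facet normal 0.489 0.656 -0.575
outer loop
vertex -1.904 3.153 2.349
vertex -2.949 3.354 1.69
vertex -2.701 4.053 2.698
endloop
endfacet
facet normal -0.786 -0.542 -0.298
outer loop
vertex 0.705 -1.437 -0.544
vertex 0.5 -0.287 -2.093
vertex 1.699 -2.408 -1.397
endloop
endfacet
facet normal 0.106 -0.593 0.798
outer loop
vertex 3.2 -1.373 -0.827
vertex 0.705 -1.437 -0.544
vertex 1.699 -2.408 -1.397
endloop
endfacet
facet normal -0.786 -0.542 -0.298
outer loop
vertex 1.699 -2.408 -1.397
vertex 0.5 -0.287 -2.093
vertex 1.494 -1.258 -2.946
endloop
endfacet
facet normal 0.609 -0.596 -0.523
outer loop
vertex 1.494 -1.258 -2.946
vertex 3.2 -1.373 -0.827
vertex 1.699 -2.408 -1.397
endloop
endfacet
facet normal -0.609 0.596 0.523
outer loop
vertex 0.705 -1.437 -0.544
vertex 2.001 0.748 -1.523
vertex 0.5 -0.287 -2.093
endloop
endfacet
facet normal 0.106 -0.593 0.798
outer loop
vertex 2.206 -0.402 0.026
vertex 0.705 -1.437 -0.544
vertex 3.2 -1.373 -0.827
endloop
endfacet
facet normal -0.609 0.596 0.523
outer loop
vertex 2.206 -0.402 0.026
vertex 2.001 0.748 -1.523
vertex 0.705 -1.437 -0.544
endloop
endfacet
facet normal -0.106 0.593 -0.798
outer loop
vertex 0.5 -0.287 -2.093
vertex 2.001 0.748 -1.523
vertex 1.494 -1.258 -2.946
endloop
endfacet
facet normal 0.609 -0.596 -0.523
outer loop
vertex 2.995 -0.223 -2.376
vertex 3.2 -1.373 -0.827
vertex 1.494 -1.258 -2.946
endloop
endfacet
facet normal -0.106 0.593 -0.798
outer loop
vertex 1.494 -1.258 -2.946
vertex 2.001 0.748 -1.523
vertex 2.995 -0.223 -2.376
endloop
endfacet
facet normal 0.786 0.542 0.298
outer loop
vertex 2.995 -0.223 -2.376
vertex 2.206 -0.402 0.026
vertex 3.2 -1.373 -0.827
endloop
endfacet
facet normal 0.786 0.542 0.298
outer loop
vertex 2.001 0.748 -1.523
vertex 2.206 -0.402 0.026
vertex 2.995 -0.223 -2.376
endloop
endfacet

endsolid


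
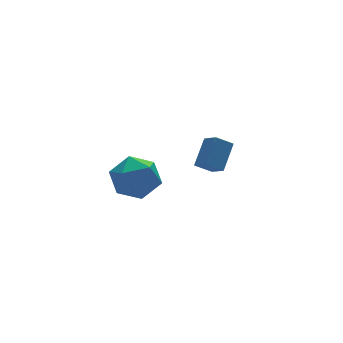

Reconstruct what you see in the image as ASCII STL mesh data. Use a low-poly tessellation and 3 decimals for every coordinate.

solid 
facet normal -0.578 -0.494 -0.649
outer loop
vertex 1.524 1.038 1.844
vertex 1.396 1.927 1.281
vertex 2.34 0.807 1.294
endloop
endfacet
facet normal 0.121 -0.839 0.531
outer loop
vertex 3.304 1.633 2.379
vertex 1.524 1.038 1.844
vertex 2.34 0.807 1.294
endloop
endfacet
facet normal -0.578 -0.495 -0.649
outer loop
vertex 2.34 0.807 1.294
vertex 1.396 1.927 1.281
vertex 2.211 1.696 0.731
endloop
endfacet
facet normal 0.807 -0.227 -0.544
outer loop
vertex 2.211 1.696 0.731
vertex 3.304 1.633 2.379
vertex 2.34 0.807 1.294
endloop
endfacet
facet normal -0.808 0.228 0.544
outer loop
vertex 1.524 1.038 1.844
vertex 2.36 2.753 2.366
vertex 1.396 1.927 1.281
endloop
endfacet
facet normal 0.121 -0.839 0.531
outer loop
vertex 2.489 1.864 2.929
vertex 1.524 1.038 1.844
vertex 3.304 1.633 2.379
endloop
endfacet
facet normal -0.807 0.228 0.545
outer loop
vertex 2.489 1.864 2.929
vertex 2.36 2.753 2.366
vertex 1.524 1.038 1.844
endloop
endfacet
facet normal -0.121 0.839 -0.531
outer loop
vertex 1.396 1.927 1.281
vertex 2.36 2.753 2.366
vertex 2.211 1.696 0.731
endloop
endfacet
facet normal 0.807 -0.228 -0.544
outer loop
vertex 3.176 2.522 1.816
vertex 3.304 1.633 2.379
vertex 2.211 1.696 0.731
endloop
endfacet
facet normal -0.121 0.839 -0.531
outer loop
vertex 2.211 1.696 0.731
vertex 2.36 2.753 2.366
vertex 3.176 2.522 1.816
endloop
endfacet
facet normal 0.578 0.494 0.649
outer loop
vertex 3.176 2.522 1.816
vertex 2.489 1.864 2.929
vertex 3.304 1.633 2.379
endloop
endfacet
facet normal 0.578 0.495 0.649
outer loop
vertex 2.36 2.753 2.366
vertex 2.489 1.864 2.929
vertex 3.176 2.522 1.816
endloop
endfacet
facet normal 0.440 0.707 0.554
outer loop
vertex -2.944 -0.156 3.898
vertex -3.229 -0.799 4.945
vertex -2.137 -1.014 4.351
endloop
endfacet
facet normal 0.748 0.657 -0.088
outer loop
vertex -2.944 -0.156 3.898
vertex -2.137 -1.014 4.351
vertex -2.348 -0.94 3.109
endloop
endfacet
facet normal 0.247 0.774 -0.583
outer loop
vertex -2.944 -0.156 3.898
vertex -2.348 -0.94 3.109
vertex -3.57 -0.68 2.936
endloop
endfacet
facet normal -0.370 0.896 -0.247
outer loop
vertex -2.944 -0.156 3.898
vertex -3.57 -0.68 2.936
vertex -4.115 -0.592 4.071
endloop
endfacet
facet normal -0.251 0.854 0.456
outer loop
vertex -2.944 -0.156 3.898
vertex -4.115 -0.592 4.071
vertex -3.229 -0.799 4.945
endloop
endfacet
facet normal 0.986 -0.011 -0.168
outer loop
vertex -2.348 -0.94 3.109
vertex -2.137 -1.014 4.351
vertex -2.265 -2.068 3.669
endloop
endfacet
facet normal 0.487 0.069 0.871
outer loop
vertex -2.137 -1.014 4.351
vertex -3.229 -0.799 4.945
vertex -2.81 -1.98 4.804
endloop
endfacet
facet normal -0.631 0.307 0.712
outer loop
vertex -3.229 -0.799 4.945
vertex -4.115 -0.592 4.071
vertex -4.032 -1.72 4.631
endloop
endfacet
facet normal -0.824 0.375 -0.425
outer loop
vertex -4.115 -0.592 4.071
vertex -3.57 -0.68 2.936
vertex -4.243 -1.646 3.389
endloop
endfacet
facet normal 0.175 0.178 -0.968
outer loop
vertex -3.57 -0.68 2.936
vertex -2.348 -0.94 3.109
vertex -3.151 -1.861 2.795
endloop
endfacet
facet normal 0.370 -0.896 0.247
outer loop
vertex -3.436 -2.504 3.842
vertex -2.265 -2.068 3.669
vertex -2.81 -1.98 4.804
endloop
endfacet
facet normal -0.247 -0.774 0.583
outer loop
vertex -3.436 -2.504 3.842
vertex -2.81 -1.98 4.804
vertex -4.032 -1.72 4.631
endloop
endfacet
facet normal -0.748 -0.657 0.088
outer loop
vertex -3.436 -2.504 3.842
vertex -4.032 -1.72 4.631
vertex -4.243 -1.646 3.389
endloop
endfacet
facet normal -0.440 -0.707 -0.554
outer loop
vertex -3.436 -2.504 3.842
vertex -4.243 -1.646 3.389
vertex -3.151 -1.861 2.795
endloop
endfacet
facet normal 0.251 -0.854 -0.456
outer loop
vertex -3.436 -2.504 3.842
vertex -3.151 -1.861 2.795
vertex -2.265 -2.068 3.669
endloop
endfacet
facet normal 0.824 -0.375 0.425
outer loop
vertex -2.81 -1.98 4.804
vertex -2.265 -2.068 3.669
vertex -2.137 -1.014 4.351
endloop
endfacet
facet normal -0.175 -0.178 0.968
outer loop
vertex -4.032 -1.72 4.631
vertex -2.81 -1.98 4.804
vertex -3.229 -0.799 4.945
endloop
endfacet
facet normal -0.986 0.011 0.168
outer loop
vertex -4.243 -1.646 3.389
vertex -4.032 -1.72 4.631
vertex -4.115 -0.592 4.071
endloop
endfacet
facet normal -0.487 -0.069 -0.871
outer loop
vertex -3.151 -1.861 2.795
vertex -4.243 -1.646 3.389
vertex -3.57 -0.68 2.936
endloop
endfacet
facet normal 0.631 -0.307 -0.712
outer loop
vertex -2.265 -2.068 3.669
vertex -3.151 -1.861 2.795
vertex -2.348 -0.94 3.109
endloop
endfacet

endsolid


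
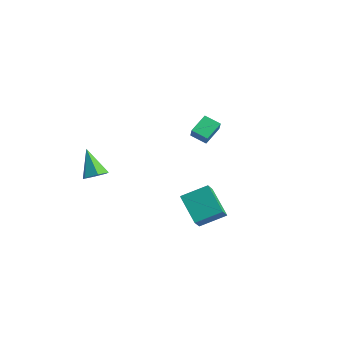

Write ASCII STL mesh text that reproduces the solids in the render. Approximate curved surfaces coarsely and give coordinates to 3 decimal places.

solid 
facet normal 0.613 -0.169 -0.772
outer loop
vertex -2.593 -3.364 -1.512
vertex -3.179 -3.055 -2.045
vertex -2.601 -2.535 -1.7
endloop
endfacet
facet normal 0.538 0.191 0.821
outer loop
vertex -2.593 -3.364 -1.512
vertex -2.601 -2.535 -1.7
vertex -4.441 -2.705 -0.455
endloop
endfacet
facet normal 0.613 -0.170 -0.771
outer loop
vertex -2.601 -2.535 -1.7
vertex -3.179 -3.055 -2.045
vertex -3.187 -2.226 -2.234
endloop
endfacet
facet normal 0.158 0.920 0.359
outer loop
vertex -2.601 -2.535 -1.7
vertex -3.187 -2.226 -2.234
vertex -4.441 -2.705 -0.455
endloop
endfacet
facet normal 0.613 -0.170 -0.771
outer loop
vertex -3.187 -2.226 -2.234
vertex -3.179 -3.055 -2.045
vertex -3.764 -2.746 -2.578
endloop
endfacet
facet normal -0.586 0.784 -0.202
outer loop
vertex -3.187 -2.226 -2.234
vertex -3.764 -2.746 -2.578
vertex -4.441 -2.705 -0.455
endloop
endfacet
facet normal 0.613 -0.170 -0.771
outer loop
vertex -3.764 -2.746 -2.578
vertex -3.179 -3.055 -2.045
vertex -3.756 -3.575 -2.389
endloop
endfacet
facet normal -0.950 -0.078 -0.302
outer loop
vertex -3.764 -2.746 -2.578
vertex -3.756 -3.575 -2.389
vertex -4.441 -2.705 -0.455
endloop
endfacet
facet normal 0.613 -0.169 -0.772
outer loop
vertex -3.756 -3.575 -2.389
vertex -3.179 -3.055 -2.045
vertex -3.17 -3.884 -1.856
endloop
endfacet
facet normal -0.571 -0.805 0.160
outer loop
vertex -3.756 -3.575 -2.389
vertex -3.17 -3.884 -1.856
vertex -4.441 -2.705 -0.455
endloop
endfacet
facet normal 0.613 -0.169 -0.772
outer loop
vertex -3.17 -3.884 -1.856
vertex -3.179 -3.055 -2.045
vertex -2.593 -3.364 -1.512
endloop
endfacet
facet normal 0.174 -0.670 0.722
outer loop
vertex -3.17 -3.884 -1.856
vertex -2.593 -3.364 -1.512
vertex -4.441 -2.705 -0.455
endloop
endfacet
facet normal -0.350 0.603 -0.717
outer loop
vertex 2.431 -0.989 -2.246
vertex 3.289 0.394 -1.502
vertex 4.137 -1.41 -3.431
endloop
endfacet
facet normal -0.480 -0.773 -0.416
outer loop
vertex 4.591 -2.194 -2.498
vertex 2.431 -0.989 -2.246
vertex 4.137 -1.41 -3.431
endloop
endfacet
facet normal -0.349 0.603 -0.717
outer loop
vertex 4.137 -1.41 -3.431
vertex 3.289 0.394 -1.502
vertex 4.996 -0.027 -2.686
endloop
endfacet
facet normal 0.805 -0.199 -0.559
outer loop
vertex 4.996 -0.027 -2.686
vertex 4.591 -2.194 -2.498
vertex 4.137 -1.41 -3.431
endloop
endfacet
facet normal -0.805 0.199 0.559
outer loop
vertex 2.431 -0.989 -2.246
vertex 3.743 -0.39 -0.569
vertex 3.289 0.394 -1.502
endloop
endfacet
facet normal -0.479 -0.772 -0.417
outer loop
vertex 2.884 -1.773 -1.314
vertex 2.431 -0.989 -2.246
vertex 4.591 -2.194 -2.498
endloop
endfacet
facet normal -0.805 0.199 0.559
outer loop
vertex 2.884 -1.773 -1.314
vertex 3.743 -0.39 -0.569
vertex 2.431 -0.989 -2.246
endloop
endfacet
facet normal 0.479 0.773 0.416
outer loop
vertex 3.289 0.394 -1.502
vertex 3.743 -0.39 -0.569
vertex 4.996 -0.027 -2.686
endloop
endfacet
facet normal 0.805 -0.199 -0.559
outer loop
vertex 5.449 -0.811 -1.754
vertex 4.591 -2.194 -2.498
vertex 4.996 -0.027 -2.686
endloop
endfacet
facet normal 0.480 0.772 0.416
outer loop
vertex 4.996 -0.027 -2.686
vertex 3.743 -0.39 -0.569
vertex 5.449 -0.811 -1.754
endloop
endfacet
facet normal 0.349 -0.603 0.718
outer loop
vertex 5.449 -0.811 -1.754
vertex 2.884 -1.773 -1.314
vertex 4.591 -2.194 -2.498
endloop
endfacet
facet normal 0.349 -0.603 0.717
outer loop
vertex 3.743 -0.39 -0.569
vertex 2.884 -1.773 -1.314
vertex 5.449 -0.811 -1.754
endloop
endfacet
facet normal -0.470 0.334 -0.817
outer loop
vertex -0.749 2.345 0.339
vertex -0.973 3.621 0.989
vertex 0.233 2.726 -0.07
endloop
endfacet
facet normal 0.155 -0.880 -0.448
outer loop
vertex 0.693 2.399 0.731
vertex -0.749 2.345 0.339
vertex 0.233 2.726 -0.07
endloop
endfacet
facet normal -0.470 0.334 -0.817
outer loop
vertex 0.233 2.726 -0.07
vertex -0.973 3.621 0.989
vertex 0.009 4.002 0.58
endloop
endfacet
facet normal 0.869 0.337 -0.362
outer loop
vertex 0.009 4.002 0.58
vertex 0.693 2.399 0.731
vertex 0.233 2.726 -0.07
endloop
endfacet
facet normal -0.869 -0.337 0.362
outer loop
vertex -0.749 2.345 0.339
vertex -0.513 3.294 1.79
vertex -0.973 3.621 0.989
endloop
endfacet
facet normal 0.155 -0.880 -0.448
outer loop
vertex -0.289 2.018 1.14
vertex -0.749 2.345 0.339
vertex 0.693 2.399 0.731
endloop
endfacet
facet normal -0.869 -0.337 0.362
outer loop
vertex -0.289 2.018 1.14
vertex -0.513 3.294 1.79
vertex -0.749 2.345 0.339
endloop
endfacet
facet normal -0.155 0.880 0.448
outer loop
vertex -0.973 3.621 0.989
vertex -0.513 3.294 1.79
vertex 0.009 4.002 0.58
endloop
endfacet
facet normal 0.869 0.337 -0.362
outer loop
vertex 0.469 3.675 1.381
vertex 0.693 2.399 0.731
vertex 0.009 4.002 0.58
endloop
endfacet
facet normal -0.155 0.880 0.448
outer loop
vertex 0.009 4.002 0.58
vertex -0.513 3.294 1.79
vertex 0.469 3.675 1.381
endloop
endfacet
facet normal 0.470 -0.334 0.817
outer loop
vertex 0.469 3.675 1.381
vertex -0.289 2.018 1.14
vertex 0.693 2.399 0.731
endloop
endfacet
facet normal 0.470 -0.334 0.817
outer loop
vertex -0.513 3.294 1.79
vertex -0.289 2.018 1.14
vertex 0.469 3.675 1.381
endloop
endfacet

endsolid


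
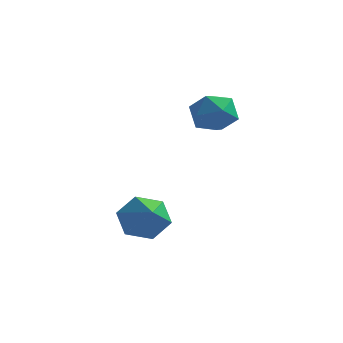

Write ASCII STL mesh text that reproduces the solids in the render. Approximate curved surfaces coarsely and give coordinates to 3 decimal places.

solid 
facet normal -0.479 0.733 -0.483
outer loop
vertex 0.785 0.697 -1.253
vertex 0.375 0.049 -1.83
vertex -0.058 0.305 -1.012
endloop
endfacet
facet normal 0.166 0.232 0.958
outer loop
vertex 0.785 0.697 -1.253
vertex -0.058 0.305 -1.012
vertex 1.365 -1.469 -0.83
endloop
endfacet
facet normal -0.479 0.733 -0.483
outer loop
vertex -0.058 0.305 -1.012
vertex 0.375 0.049 -1.83
vertex -0.468 -0.343 -1.589
endloop
endfacet
facet normal -0.533 -0.349 0.771
outer loop
vertex -0.058 0.305 -1.012
vertex -0.468 -0.343 -1.589
vertex 1.365 -1.469 -0.83
endloop
endfacet
facet normal -0.479 0.733 -0.482
outer loop
vertex -0.468 -0.343 -1.589
vertex 0.375 0.049 -1.83
vertex -0.036 -0.599 -2.407
endloop
endfacet
facet normal -0.521 -0.854 -0.008
outer loop
vertex -0.468 -0.343 -1.589
vertex -0.036 -0.599 -2.407
vertex 1.365 -1.469 -0.83
endloop
endfacet
facet normal -0.479 0.733 -0.482
outer loop
vertex -0.036 -0.599 -2.407
vertex 0.375 0.049 -1.83
vertex 0.807 -0.207 -2.648
endloop
endfacet
facet normal 0.191 -0.778 -0.599
outer loop
vertex -0.036 -0.599 -2.407
vertex 0.807 -0.207 -2.648
vertex 1.365 -1.469 -0.83
endloop
endfacet
facet normal -0.479 0.733 -0.483
outer loop
vertex 0.807 -0.207 -2.648
vertex 0.375 0.049 -1.83
vertex 1.217 0.441 -2.071
endloop
endfacet
facet normal 0.890 -0.198 -0.410
outer loop
vertex 0.807 -0.207 -2.648
vertex 1.217 0.441 -2.071
vertex 1.365 -1.469 -0.83
endloop
endfacet
facet normal -0.479 0.733 -0.483
outer loop
vertex 1.217 0.441 -2.071
vertex 0.375 0.049 -1.83
vertex 0.785 0.697 -1.253
endloop
endfacet
facet normal 0.878 0.307 0.368
outer loop
vertex 1.217 0.441 -2.071
vertex 0.785 0.697 -1.253
vertex 1.365 -1.469 -0.83
endloop
endfacet
facet normal 0.224 0.823 0.522
outer loop
vertex 1.905 4.083 2.08
vertex 1.242 3.851 2.73
vertex 2.141 3.541 2.832
endloop
endfacet
facet normal 0.796 0.581 0.169
outer loop
vertex 1.905 4.083 2.08
vertex 2.141 3.541 2.832
vertex 2.481 3.328 1.964
endloop
endfacet
facet normal 0.635 0.565 -0.526
outer loop
vertex 1.905 4.083 2.08
vertex 2.481 3.328 1.964
vertex 1.792 3.507 1.325
endloop
endfacet
facet normal -0.036 0.797 -0.603
outer loop
vertex 1.905 4.083 2.08
vertex 1.792 3.507 1.325
vertex 1.026 3.83 1.798
endloop
endfacet
facet normal -0.290 0.956 0.046
outer loop
vertex 1.905 4.083 2.08
vertex 1.026 3.83 1.798
vertex 1.242 3.851 2.73
endloop
endfacet
facet normal 0.920 -0.088 0.382
outer loop
vertex 2.481 3.328 1.964
vertex 2.141 3.541 2.832
vertex 2.174 2.63 2.542
endloop
endfacet
facet normal -0.004 0.302 0.953
outer loop
vertex 2.141 3.541 2.832
vertex 1.242 3.851 2.73
vertex 1.408 2.953 3.015
endloop
endfacet
facet normal -0.836 0.518 0.182
outer loop
vertex 1.242 3.851 2.73
vertex 1.026 3.83 1.798
vertex 0.719 3.132 2.376
endloop
endfacet
facet normal -0.425 0.260 -0.867
outer loop
vertex 1.026 3.83 1.798
vertex 1.792 3.507 1.325
vertex 1.059 2.919 1.508
endloop
endfacet
facet normal 0.660 -0.114 -0.743
outer loop
vertex 1.792 3.507 1.325
vertex 2.481 3.328 1.964
vertex 1.958 2.609 1.61
endloop
endfacet
facet normal 0.036 -0.797 0.603
outer loop
vertex 1.295 2.377 2.26
vertex 2.174 2.63 2.542
vertex 1.408 2.953 3.015
endloop
endfacet
facet normal -0.635 -0.565 0.526
outer loop
vertex 1.295 2.377 2.26
vertex 1.408 2.953 3.015
vertex 0.719 3.132 2.376
endloop
endfacet
facet normal -0.796 -0.581 -0.169
outer loop
vertex 1.295 2.377 2.26
vertex 0.719 3.132 2.376
vertex 1.059 2.919 1.508
endloop
endfacet
facet normal -0.224 -0.823 -0.522
outer loop
vertex 1.295 2.377 2.26
vertex 1.059 2.919 1.508
vertex 1.958 2.609 1.61
endloop
endfacet
facet normal 0.290 -0.956 -0.046
outer loop
vertex 1.295 2.377 2.26
vertex 1.958 2.609 1.61
vertex 2.174 2.63 2.542
endloop
endfacet
facet normal 0.425 -0.260 0.867
outer loop
vertex 1.408 2.953 3.015
vertex 2.174 2.63 2.542
vertex 2.141 3.541 2.832
endloop
endfacet
facet normal -0.660 0.114 0.743
outer loop
vertex 0.719 3.132 2.376
vertex 1.408 2.953 3.015
vertex 1.242 3.851 2.73
endloop
endfacet
facet normal -0.920 0.088 -0.382
outer loop
vertex 1.059 2.919 1.508
vertex 0.719 3.132 2.376
vertex 1.026 3.83 1.798
endloop
endfacet
facet normal 0.004 -0.302 -0.953
outer loop
vertex 1.958 2.609 1.61
vertex 1.059 2.919 1.508
vertex 1.792 3.507 1.325
endloop
endfacet
facet normal 0.836 -0.518 -0.182
outer loop
vertex 2.174 2.63 2.542
vertex 1.958 2.609 1.61
vertex 2.481 3.328 1.964
endloop
endfacet

endsolid


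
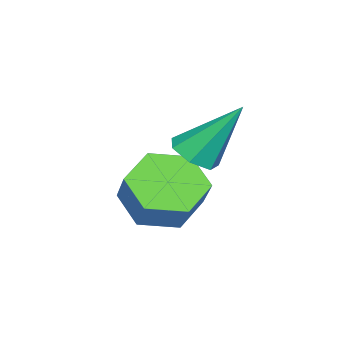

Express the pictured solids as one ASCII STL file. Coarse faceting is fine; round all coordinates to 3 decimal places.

solid 
facet normal -0.584 -0.361 -0.727
outer loop
vertex 2.741 1.932 -3.688
vertex 1.881 2.225 -3.143
vertex 2.325 2.896 -3.833
endloop
endfacet
facet normal 0.711 0.206 -0.673
outer loop
vertex 2.741 1.932 -3.688
vertex 2.325 2.896 -3.833
vertex 3.5 2.402 -2.742
endloop
endfacet
facet normal 0.711 0.206 -0.672
outer loop
vertex 3.5 2.402 -2.742
vertex 2.325 2.896 -3.833
vertex 3.083 3.366 -2.887
endloop
endfacet
facet normal 0.583 0.362 0.727
outer loop
vertex 3.5 2.402 -2.742
vertex 3.083 3.366 -2.887
vertex 2.639 2.695 -2.197
endloop
endfacet
facet normal -0.583 -0.362 -0.727
outer loop
vertex 2.325 2.896 -3.833
vertex 1.881 2.225 -3.143
vertex 1.464 3.189 -3.288
endloop
endfacet
facet normal 0.015 0.891 -0.455
outer loop
vertex 2.325 2.896 -3.833
vertex 1.464 3.189 -3.288
vertex 3.083 3.366 -2.887
endloop
endfacet
facet normal 0.015 0.891 -0.455
outer loop
vertex 3.083 3.366 -2.887
vertex 1.464 3.189 -3.288
vertex 2.223 3.659 -2.342
endloop
endfacet
facet normal 0.584 0.361 0.727
outer loop
vertex 3.083 3.366 -2.887
vertex 2.223 3.659 -2.342
vertex 2.639 2.695 -2.197
endloop
endfacet
facet normal -0.583 -0.362 -0.727
outer loop
vertex 1.464 3.189 -3.288
vertex 1.881 2.225 -3.143
vertex 1.02 2.518 -2.598
endloop
endfacet
facet normal -0.696 0.685 0.218
outer loop
vertex 1.464 3.189 -3.288
vertex 1.02 2.518 -2.598
vertex 2.223 3.659 -2.342
endloop
endfacet
facet normal -0.696 0.685 0.218
outer loop
vertex 2.223 3.659 -2.342
vertex 1.02 2.518 -2.598
vertex 1.779 2.988 -1.652
endloop
endfacet
facet normal 0.584 0.361 0.727
outer loop
vertex 2.223 3.659 -2.342
vertex 1.779 2.988 -1.652
vertex 2.639 2.695 -2.197
endloop
endfacet
facet normal -0.583 -0.362 -0.727
outer loop
vertex 1.02 2.518 -2.598
vertex 1.881 2.225 -3.143
vertex 1.437 1.554 -2.453
endloop
endfacet
facet normal -0.711 -0.206 0.673
outer loop
vertex 1.02 2.518 -2.598
vertex 1.437 1.554 -2.453
vertex 1.779 2.988 -1.652
endloop
endfacet
facet normal -0.711 -0.206 0.672
outer loop
vertex 1.779 2.988 -1.652
vertex 1.437 1.554 -2.453
vertex 2.195 2.024 -1.507
endloop
endfacet
facet normal 0.584 0.361 0.727
outer loop
vertex 1.779 2.988 -1.652
vertex 2.195 2.024 -1.507
vertex 2.639 2.695 -2.197
endloop
endfacet
facet normal -0.584 -0.361 -0.727
outer loop
vertex 1.437 1.554 -2.453
vertex 1.881 2.225 -3.143
vertex 2.297 1.261 -2.998
endloop
endfacet
facet normal -0.015 -0.891 0.455
outer loop
vertex 1.437 1.554 -2.453
vertex 2.297 1.261 -2.998
vertex 2.195 2.024 -1.507
endloop
endfacet
facet normal -0.015 -0.891 0.455
outer loop
vertex 2.195 2.024 -1.507
vertex 2.297 1.261 -2.998
vertex 3.056 1.731 -2.052
endloop
endfacet
facet normal 0.583 0.362 0.727
outer loop
vertex 2.195 2.024 -1.507
vertex 3.056 1.731 -2.052
vertex 2.639 2.695 -2.197
endloop
endfacet
facet normal -0.584 -0.361 -0.727
outer loop
vertex 2.297 1.261 -2.998
vertex 1.881 2.225 -3.143
vertex 2.741 1.932 -3.688
endloop
endfacet
facet normal 0.696 -0.685 -0.218
outer loop
vertex 2.297 1.261 -2.998
vertex 2.741 1.932 -3.688
vertex 3.056 1.731 -2.052
endloop
endfacet
facet normal 0.696 -0.685 -0.218
outer loop
vertex 3.056 1.731 -2.052
vertex 2.741 1.932 -3.688
vertex 3.5 2.402 -2.742
endloop
endfacet
facet normal 0.583 0.362 0.727
outer loop
vertex 3.056 1.731 -2.052
vertex 3.5 2.402 -2.742
vertex 2.639 2.695 -2.197
endloop
endfacet
facet normal 0.112 -0.573 -0.812
outer loop
vertex 2.711 3.252 -1.43
vertex 2.001 3.132 -1.443
vertex 2.373 3.659 -1.764
endloop
endfacet
facet normal 0.758 0.652 0.028
outer loop
vertex 2.711 3.252 -1.43
vertex 2.373 3.659 -1.764
vertex 1.779 4.268 0.163
endloop
endfacet
facet normal 0.112 -0.574 -0.811
outer loop
vertex 2.373 3.659 -1.764
vertex 2.001 3.132 -1.443
vertex 1.755 3.668 -1.856
endloop
endfacet
facet normal 0.056 0.957 -0.285
outer loop
vertex 2.373 3.659 -1.764
vertex 1.755 3.668 -1.856
vertex 1.779 4.268 0.163
endloop
endfacet
facet normal 0.112 -0.574 -0.811
outer loop
vertex 1.755 3.668 -1.856
vertex 2.001 3.132 -1.443
vertex 1.322 3.274 -1.637
endloop
endfacet
facet normal -0.712 0.675 -0.192
outer loop
vertex 1.755 3.668 -1.856
vertex 1.322 3.274 -1.637
vertex 1.779 4.268 0.163
endloop
endfacet
facet normal 0.112 -0.574 -0.811
outer loop
vertex 1.322 3.274 -1.637
vertex 2.001 3.132 -1.443
vertex 1.401 2.773 -1.272
endloop
endfacet
facet normal -0.972 0.019 0.236
outer loop
vertex 1.322 3.274 -1.637
vertex 1.401 2.773 -1.272
vertex 1.779 4.268 0.163
endloop
endfacet
facet normal 0.112 -0.573 -0.812
outer loop
vertex 1.401 2.773 -1.272
vertex 2.001 3.132 -1.443
vertex 1.931 2.542 -1.036
endloop
endfacet
facet normal -0.526 -0.516 0.676
outer loop
vertex 1.401 2.773 -1.272
vertex 1.931 2.542 -1.036
vertex 1.779 4.268 0.163
endloop
endfacet
facet normal 0.113 -0.573 -0.812
outer loop
vertex 1.931 2.542 -1.036
vertex 2.001 3.132 -1.443
vertex 2.514 2.756 -1.106
endloop
endfacet
facet normal 0.290 -0.529 0.798
outer loop
vertex 1.931 2.542 -1.036
vertex 2.514 2.756 -1.106
vertex 1.779 4.268 0.163
endloop
endfacet
facet normal 0.112 -0.574 -0.811
outer loop
vertex 2.514 2.756 -1.106
vertex 2.001 3.132 -1.443
vertex 2.711 3.252 -1.43
endloop
endfacet
facet normal 0.861 -0.009 0.509
outer loop
vertex 2.514 2.756 -1.106
vertex 2.711 3.252 -1.43
vertex 1.779 4.268 0.163
endloop
endfacet

endsolid


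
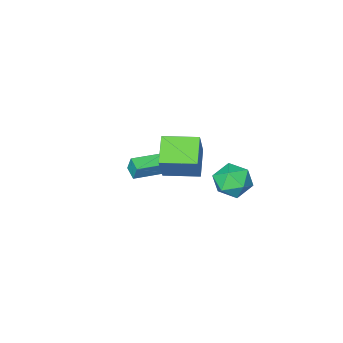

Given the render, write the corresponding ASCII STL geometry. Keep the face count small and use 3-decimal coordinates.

solid 
facet normal -0.978 0.183 -0.100
outer loop
vertex 0.343 -3.849 -2.562
vertex 0.527 -3.004 -2.812
vertex 0.387 -4.15 -3.546
endloop
endfacet
facet normal -0.205 -0.939 0.278
outer loop
vertex 2.333 -4.516 -3.348
vertex 0.343 -3.849 -2.562
vertex 0.387 -4.15 -3.546
endloop
endfacet
facet normal -0.978 0.183 -0.100
outer loop
vertex 0.387 -4.15 -3.546
vertex 0.527 -3.004 -2.812
vertex 0.571 -3.305 -3.796
endloop
endfacet
facet normal 0.042 -0.292 -0.956
outer loop
vertex 0.571 -3.305 -3.796
vertex 2.333 -4.516 -3.348
vertex 0.387 -4.15 -3.546
endloop
endfacet
facet normal -0.042 0.292 0.956
outer loop
vertex 0.343 -3.849 -2.562
vertex 2.473 -3.37 -2.614
vertex 0.527 -3.004 -2.812
endloop
endfacet
facet normal -0.205 -0.939 0.278
outer loop
vertex 2.289 -4.215 -2.364
vertex 0.343 -3.849 -2.562
vertex 2.333 -4.516 -3.348
endloop
endfacet
facet normal -0.042 0.292 0.956
outer loop
vertex 2.289 -4.215 -2.364
vertex 2.473 -3.37 -2.614
vertex 0.343 -3.849 -2.562
endloop
endfacet
facet normal 0.205 0.939 -0.278
outer loop
vertex 0.527 -3.004 -2.812
vertex 2.473 -3.37 -2.614
vertex 0.571 -3.305 -3.796
endloop
endfacet
facet normal 0.042 -0.292 -0.956
outer loop
vertex 2.517 -3.671 -3.598
vertex 2.333 -4.516 -3.348
vertex 0.571 -3.305 -3.796
endloop
endfacet
facet normal 0.205 0.939 -0.278
outer loop
vertex 0.571 -3.305 -3.796
vertex 2.473 -3.37 -2.614
vertex 2.517 -3.671 -3.598
endloop
endfacet
facet normal 0.978 -0.183 0.100
outer loop
vertex 2.517 -3.671 -3.598
vertex 2.289 -4.215 -2.364
vertex 2.333 -4.516 -3.348
endloop
endfacet
facet normal 0.978 -0.183 0.100
outer loop
vertex 2.473 -3.37 -2.614
vertex 2.289 -4.215 -2.364
vertex 2.517 -3.671 -3.598
endloop
endfacet
facet normal -0.567 -0.684 0.458
outer loop
vertex 3.375 0.305 2.991
vertex 1.892 1.598 3.087
vertex 2.713 -0.323 1.233
endloop
endfacet
facet normal 0.753 -0.656 -0.049
outer loop
vertex 3.728 0.902 0.413
vertex 3.375 0.305 2.991
vertex 2.713 -0.323 1.233
endloop
endfacet
facet normal -0.567 -0.685 0.458
outer loop
vertex 2.713 -0.323 1.233
vertex 1.892 1.598 3.087
vertex 1.23 0.97 1.33
endloop
endfacet
facet normal -0.334 -0.317 -0.888
outer loop
vertex 1.23 0.97 1.33
vertex 3.728 0.902 0.413
vertex 2.713 -0.323 1.233
endloop
endfacet
facet normal 0.334 0.317 0.888
outer loop
vertex 3.375 0.305 2.991
vertex 2.907 2.823 2.267
vertex 1.892 1.598 3.087
endloop
endfacet
facet normal 0.753 -0.657 -0.049
outer loop
vertex 4.39 1.53 2.17
vertex 3.375 0.305 2.991
vertex 3.728 0.902 0.413
endloop
endfacet
facet normal 0.335 0.317 0.887
outer loop
vertex 4.39 1.53 2.17
vertex 2.907 2.823 2.267
vertex 3.375 0.305 2.991
endloop
endfacet
facet normal -0.753 0.656 0.049
outer loop
vertex 1.892 1.598 3.087
vertex 2.907 2.823 2.267
vertex 1.23 0.97 1.33
endloop
endfacet
facet normal -0.334 -0.318 -0.887
outer loop
vertex 2.245 2.195 0.509
vertex 3.728 0.902 0.413
vertex 1.23 0.97 1.33
endloop
endfacet
facet normal -0.753 0.656 0.049
outer loop
vertex 1.23 0.97 1.33
vertex 2.907 2.823 2.267
vertex 2.245 2.195 0.509
endloop
endfacet
facet normal 0.567 0.684 -0.458
outer loop
vertex 2.245 2.195 0.509
vertex 4.39 1.53 2.17
vertex 3.728 0.902 0.413
endloop
endfacet
facet normal 0.567 0.685 -0.458
outer loop
vertex 2.907 2.823 2.267
vertex 4.39 1.53 2.17
vertex 2.245 2.195 0.509
endloop
endfacet
facet normal -0.170 -0.049 0.984
outer loop
vertex 0.273 3.562 1.032
vertex 0.701 2.488 1.052
vertex 1.402 3.393 1.218
endloop
endfacet
facet normal -0.036 0.623 0.782
outer loop
vertex 0.273 3.562 1.032
vertex 1.402 3.393 1.218
vertex 1.052 4.248 0.521
endloop
endfacet
facet normal -0.519 0.805 0.289
outer loop
vertex 0.273 3.562 1.032
vertex 1.052 4.248 0.521
vertex 0.135 3.87 -0.074
endloop
endfacet
facet normal -0.951 0.246 0.187
outer loop
vertex 0.273 3.562 1.032
vertex 0.135 3.87 -0.074
vertex -0.082 2.783 0.254
endloop
endfacet
facet normal -0.735 -0.281 0.617
outer loop
vertex 0.273 3.562 1.032
vertex -0.082 2.783 0.254
vertex 0.701 2.488 1.052
endloop
endfacet
facet normal 0.609 0.636 0.474
outer loop
vertex 1.052 4.248 0.521
vertex 1.402 3.393 1.218
vertex 1.962 3.597 0.226
endloop
endfacet
facet normal 0.392 -0.451 0.802
outer loop
vertex 1.402 3.393 1.218
vertex 0.701 2.488 1.052
vertex 1.745 2.51 0.554
endloop
endfacet
facet normal -0.524 -0.826 0.208
outer loop
vertex 0.701 2.488 1.052
vertex -0.082 2.783 0.254
vertex 0.828 2.132 -0.041
endloop
endfacet
facet normal -0.873 0.027 -0.487
outer loop
vertex -0.082 2.783 0.254
vertex 0.135 3.87 -0.074
vertex 0.478 2.987 -0.738
endloop
endfacet
facet normal -0.174 0.930 -0.323
outer loop
vertex 0.135 3.87 -0.074
vertex 1.052 4.248 0.521
vertex 1.179 3.892 -0.572
endloop
endfacet
facet normal 0.951 -0.246 -0.187
outer loop
vertex 1.607 2.818 -0.552
vertex 1.962 3.597 0.226
vertex 1.745 2.51 0.554
endloop
endfacet
facet normal 0.519 -0.805 -0.289
outer loop
vertex 1.607 2.818 -0.552
vertex 1.745 2.51 0.554
vertex 0.828 2.132 -0.041
endloop
endfacet
facet normal 0.036 -0.623 -0.782
outer loop
vertex 1.607 2.818 -0.552
vertex 0.828 2.132 -0.041
vertex 0.478 2.987 -0.738
endloop
endfacet
facet normal 0.170 0.049 -0.984
outer loop
vertex 1.607 2.818 -0.552
vertex 0.478 2.987 -0.738
vertex 1.179 3.892 -0.572
endloop
endfacet
facet normal 0.735 0.281 -0.617
outer loop
vertex 1.607 2.818 -0.552
vertex 1.179 3.892 -0.572
vertex 1.962 3.597 0.226
endloop
endfacet
facet normal 0.873 -0.027 0.487
outer loop
vertex 1.745 2.51 0.554
vertex 1.962 3.597 0.226
vertex 1.402 3.393 1.218
endloop
endfacet
facet normal 0.174 -0.930 0.323
outer loop
vertex 0.828 2.132 -0.041
vertex 1.745 2.51 0.554
vertex 0.701 2.488 1.052
endloop
endfacet
facet normal -0.609 -0.636 -0.474
outer loop
vertex 0.478 2.987 -0.738
vertex 0.828 2.132 -0.041
vertex -0.082 2.783 0.254
endloop
endfacet
facet normal -0.392 0.451 -0.802
outer loop
vertex 1.179 3.892 -0.572
vertex 0.478 2.987 -0.738
vertex 0.135 3.87 -0.074
endloop
endfacet
facet normal 0.524 0.826 -0.208
outer loop
vertex 1.962 3.597 0.226
vertex 1.179 3.892 -0.572
vertex 1.052 4.248 0.521
endloop
endfacet

endsolid


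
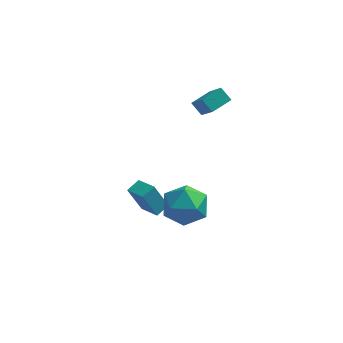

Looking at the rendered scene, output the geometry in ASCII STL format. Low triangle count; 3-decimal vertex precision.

solid 
facet normal 0.322 0.541 0.777
outer loop
vertex 1.451 -1.655 1.191
vertex 1.458 -2.632 1.868
vertex 2.429 -2.327 1.254
endloop
endfacet
facet normal 0.552 0.818 0.162
outer loop
vertex 1.451 -1.655 1.191
vertex 2.429 -2.327 1.254
vertex 2.078 -1.884 0.209
endloop
endfacet
facet normal -0.019 0.971 -0.239
outer loop
vertex 1.451 -1.655 1.191
vertex 2.078 -1.884 0.209
vertex 0.891 -1.915 0.177
endloop
endfacet
facet normal -0.601 0.788 0.130
outer loop
vertex 1.451 -1.655 1.191
vertex 0.891 -1.915 0.177
vertex 0.507 -2.377 1.202
endloop
endfacet
facet normal -0.391 0.522 0.758
outer loop
vertex 1.451 -1.655 1.191
vertex 0.507 -2.377 1.202
vertex 1.458 -2.632 1.868
endloop
endfacet
facet normal 0.931 0.318 -0.178
outer loop
vertex 2.078 -1.884 0.209
vertex 2.429 -2.327 1.254
vertex 2.473 -3.003 0.278
endloop
endfacet
facet normal 0.559 -0.132 0.819
outer loop
vertex 2.429 -2.327 1.254
vertex 1.458 -2.632 1.868
vertex 2.089 -3.465 1.303
endloop
endfacet
facet normal -0.595 -0.161 0.788
outer loop
vertex 1.458 -2.632 1.868
vertex 0.507 -2.377 1.202
vertex 0.902 -3.496 1.271
endloop
endfacet
facet normal -0.935 0.270 -0.229
outer loop
vertex 0.507 -2.377 1.202
vertex 0.891 -1.915 0.177
vertex 0.551 -3.053 0.226
endloop
endfacet
facet normal 0.007 0.565 -0.825
outer loop
vertex 0.891 -1.915 0.177
vertex 2.078 -1.884 0.209
vertex 1.522 -2.748 -0.388
endloop
endfacet
facet normal 0.601 -0.788 -0.130
outer loop
vertex 1.529 -3.725 0.289
vertex 2.473 -3.003 0.278
vertex 2.089 -3.465 1.303
endloop
endfacet
facet normal 0.019 -0.971 0.239
outer loop
vertex 1.529 -3.725 0.289
vertex 2.089 -3.465 1.303
vertex 0.902 -3.496 1.271
endloop
endfacet
facet normal -0.552 -0.818 -0.162
outer loop
vertex 1.529 -3.725 0.289
vertex 0.902 -3.496 1.271
vertex 0.551 -3.053 0.226
endloop
endfacet
facet normal -0.322 -0.541 -0.777
outer loop
vertex 1.529 -3.725 0.289
vertex 0.551 -3.053 0.226
vertex 1.522 -2.748 -0.388
endloop
endfacet
facet normal 0.391 -0.522 -0.758
outer loop
vertex 1.529 -3.725 0.289
vertex 1.522 -2.748 -0.388
vertex 2.473 -3.003 0.278
endloop
endfacet
facet normal 0.935 -0.270 0.229
outer loop
vertex 2.089 -3.465 1.303
vertex 2.473 -3.003 0.278
vertex 2.429 -2.327 1.254
endloop
endfacet
facet normal -0.007 -0.565 0.825
outer loop
vertex 0.902 -3.496 1.271
vertex 2.089 -3.465 1.303
vertex 1.458 -2.632 1.868
endloop
endfacet
facet normal -0.931 -0.318 0.178
outer loop
vertex 0.551 -3.053 0.226
vertex 0.902 -3.496 1.271
vertex 0.507 -2.377 1.202
endloop
endfacet
facet normal -0.559 0.132 -0.819
outer loop
vertex 1.522 -2.748 -0.388
vertex 0.551 -3.053 0.226
vertex 0.891 -1.915 0.177
endloop
endfacet
facet normal 0.595 0.161 -0.788
outer loop
vertex 2.473 -3.003 0.278
vertex 1.522 -2.748 -0.388
vertex 2.078 -1.884 0.209
endloop
endfacet
facet normal -0.688 0.655 -0.313
outer loop
vertex -1.557 0.334 -1.549
vertex -1.086 0.938 -1.32
vertex -0.886 0.354 -2.98
endloop
endfacet
facet normal -0.589 -0.756 -0.287
outer loop
vertex -0.054 -0.438 -2.6
vertex -1.557 0.334 -1.549
vertex -0.886 0.354 -2.98
endloop
endfacet
facet normal -0.687 0.655 -0.313
outer loop
vertex -0.886 0.354 -2.98
vertex -1.086 0.938 -1.32
vertex -0.415 0.958 -2.75
endloop
endfacet
facet normal 0.425 0.013 -0.905
outer loop
vertex -0.415 0.958 -2.75
vertex -0.054 -0.438 -2.6
vertex -0.886 0.354 -2.98
endloop
endfacet
facet normal -0.425 -0.012 0.905
outer loop
vertex -1.557 0.334 -1.549
vertex -0.254 0.146 -0.94
vertex -1.086 0.938 -1.32
endloop
endfacet
facet normal -0.589 -0.756 -0.287
outer loop
vertex -0.725 -0.458 -1.17
vertex -1.557 0.334 -1.549
vertex -0.054 -0.438 -2.6
endloop
endfacet
facet normal -0.425 -0.013 0.905
outer loop
vertex -0.725 -0.458 -1.17
vertex -0.254 0.146 -0.94
vertex -1.557 0.334 -1.549
endloop
endfacet
facet normal 0.589 0.756 0.287
outer loop
vertex -1.086 0.938 -1.32
vertex -0.254 0.146 -0.94
vertex -0.415 0.958 -2.75
endloop
endfacet
facet normal 0.424 0.012 -0.905
outer loop
vertex 0.417 0.166 -2.371
vertex -0.054 -0.438 -2.6
vertex -0.415 0.958 -2.75
endloop
endfacet
facet normal 0.589 0.756 0.287
outer loop
vertex -0.415 0.958 -2.75
vertex -0.254 0.146 -0.94
vertex 0.417 0.166 -2.371
endloop
endfacet
facet normal 0.688 -0.655 0.313
outer loop
vertex 0.417 0.166 -2.371
vertex -0.725 -0.458 -1.17
vertex -0.054 -0.438 -2.6
endloop
endfacet
facet normal 0.687 -0.655 0.313
outer loop
vertex -0.254 0.146 -0.94
vertex -0.725 -0.458 -1.17
vertex 0.417 0.166 -2.371
endloop
endfacet
facet normal -0.715 -0.651 -0.255
outer loop
vertex 1.825 1.655 4.499
vertex 1.21 2.913 3.016
vertex 2.342 1.292 3.976
endloop
endfacet
facet normal 0.302 -0.617 0.727
outer loop
vertex 3.15 2.027 4.264
vertex 1.825 1.655 4.499
vertex 2.342 1.292 3.976
endloop
endfacet
facet normal -0.715 -0.651 -0.255
outer loop
vertex 2.342 1.292 3.976
vertex 1.21 2.913 3.016
vertex 1.727 2.55 2.493
endloop
endfacet
facet normal 0.630 -0.443 -0.637
outer loop
vertex 1.727 2.55 2.493
vertex 3.15 2.027 4.264
vertex 2.342 1.292 3.976
endloop
endfacet
facet normal -0.630 0.443 0.637
outer loop
vertex 1.825 1.655 4.499
vertex 2.018 3.648 3.304
vertex 1.21 2.913 3.016
endloop
endfacet
facet normal 0.302 -0.617 0.727
outer loop
vertex 2.633 2.39 4.787
vertex 1.825 1.655 4.499
vertex 3.15 2.027 4.264
endloop
endfacet
facet normal -0.630 0.443 0.637
outer loop
vertex 2.633 2.39 4.787
vertex 2.018 3.648 3.304
vertex 1.825 1.655 4.499
endloop
endfacet
facet normal -0.302 0.617 -0.727
outer loop
vertex 1.21 2.913 3.016
vertex 2.018 3.648 3.304
vertex 1.727 2.55 2.493
endloop
endfacet
facet normal 0.630 -0.443 -0.637
outer loop
vertex 2.535 3.285 2.781
vertex 3.15 2.027 4.264
vertex 1.727 2.55 2.493
endloop
endfacet
facet normal -0.302 0.617 -0.727
outer loop
vertex 1.727 2.55 2.493
vertex 2.018 3.648 3.304
vertex 2.535 3.285 2.781
endloop
endfacet
facet normal 0.715 0.651 0.255
outer loop
vertex 2.535 3.285 2.781
vertex 2.633 2.39 4.787
vertex 3.15 2.027 4.264
endloop
endfacet
facet normal 0.715 0.651 0.255
outer loop
vertex 2.018 3.648 3.304
vertex 2.633 2.39 4.787
vertex 2.535 3.285 2.781
endloop
endfacet

endsolid
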